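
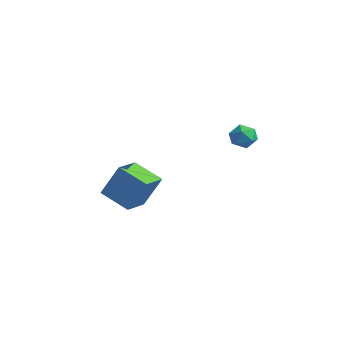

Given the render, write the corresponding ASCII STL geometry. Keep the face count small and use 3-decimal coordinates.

solid 
facet normal -0.744 0.397 0.537
outer loop
vertex 2.452 1.99 4.0
vertex 2.905 1.983 4.633
vertex 2.899 2.605 4.165
endloop
endfacet
facet normal -0.782 0.607 -0.144
outer loop
vertex 2.452 1.99 4.0
vertex 2.899 2.605 4.165
vertex 2.839 2.354 3.431
endloop
endfacet
facet normal -0.834 0.023 -0.552
outer loop
vertex 2.452 1.99 4.0
vertex 2.839 2.354 3.431
vertex 2.808 1.576 3.445
endloop
endfacet
facet normal -0.828 -0.548 -0.122
outer loop
vertex 2.452 1.99 4.0
vertex 2.808 1.576 3.445
vertex 2.85 1.347 4.188
endloop
endfacet
facet normal -0.773 -0.318 0.550
outer loop
vertex 2.452 1.99 4.0
vertex 2.85 1.347 4.188
vertex 2.905 1.983 4.633
endloop
endfacet
facet normal -0.172 0.936 -0.306
outer loop
vertex 2.839 2.354 3.431
vertex 2.899 2.605 4.165
vertex 3.53 2.573 3.712
endloop
endfacet
facet normal -0.111 0.597 0.795
outer loop
vertex 2.899 2.605 4.165
vertex 2.905 1.983 4.633
vertex 3.572 2.344 4.455
endloop
endfacet
facet normal -0.155 -0.557 0.816
outer loop
vertex 2.905 1.983 4.633
vertex 2.85 1.347 4.188
vertex 3.541 1.566 4.469
endloop
endfacet
facet normal -0.243 -0.931 -0.273
outer loop
vertex 2.85 1.347 4.188
vertex 2.808 1.576 3.445
vertex 3.481 1.315 3.735
endloop
endfacet
facet normal -0.254 -0.007 -0.967
outer loop
vertex 2.808 1.576 3.445
vertex 2.839 2.354 3.431
vertex 3.475 1.937 3.267
endloop
endfacet
facet normal 0.828 0.548 0.122
outer loop
vertex 3.928 1.93 3.9
vertex 3.53 2.573 3.712
vertex 3.572 2.344 4.455
endloop
endfacet
facet normal 0.834 -0.023 0.552
outer loop
vertex 3.928 1.93 3.9
vertex 3.572 2.344 4.455
vertex 3.541 1.566 4.469
endloop
endfacet
facet normal 0.782 -0.607 0.144
outer loop
vertex 3.928 1.93 3.9
vertex 3.541 1.566 4.469
vertex 3.481 1.315 3.735
endloop
endfacet
facet normal 0.744 -0.397 -0.537
outer loop
vertex 3.928 1.93 3.9
vertex 3.481 1.315 3.735
vertex 3.475 1.937 3.267
endloop
endfacet
facet normal 0.773 0.318 -0.550
outer loop
vertex 3.928 1.93 3.9
vertex 3.475 1.937 3.267
vertex 3.53 2.573 3.712
endloop
endfacet
facet normal 0.243 0.931 0.273
outer loop
vertex 3.572 2.344 4.455
vertex 3.53 2.573 3.712
vertex 2.899 2.605 4.165
endloop
endfacet
facet normal 0.254 0.007 0.967
outer loop
vertex 3.541 1.566 4.469
vertex 3.572 2.344 4.455
vertex 2.905 1.983 4.633
endloop
endfacet
facet normal 0.172 -0.936 0.306
outer loop
vertex 3.481 1.315 3.735
vertex 3.541 1.566 4.469
vertex 2.85 1.347 4.188
endloop
endfacet
facet normal 0.111 -0.597 -0.795
outer loop
vertex 3.475 1.937 3.267
vertex 3.481 1.315 3.735
vertex 2.808 1.576 3.445
endloop
endfacet
facet normal 0.155 0.557 -0.816
outer loop
vertex 3.53 2.573 3.712
vertex 3.475 1.937 3.267
vertex 2.839 2.354 3.431
endloop
endfacet
facet normal -0.865 -0.286 0.413
outer loop
vertex -2.959 -0.87 0.452
vertex -3.586 0.593 0.152
vertex -3.619 -1.53 -1.384
endloop
endfacet
facet normal 0.387 -0.903 0.186
outer loop
vertex -2.054 -1.013 -2.132
vertex -2.959 -0.87 0.452
vertex -3.619 -1.53 -1.384
endloop
endfacet
facet normal -0.865 -0.286 0.413
outer loop
vertex -3.619 -1.53 -1.384
vertex -3.586 0.593 0.152
vertex -4.246 -0.067 -1.684
endloop
endfacet
facet normal -0.320 -0.320 -0.892
outer loop
vertex -4.246 -0.067 -1.684
vertex -2.054 -1.013 -2.132
vertex -3.619 -1.53 -1.384
endloop
endfacet
facet normal 0.320 0.320 0.892
outer loop
vertex -2.959 -0.87 0.452
vertex -2.021 1.11 -0.596
vertex -3.586 0.593 0.152
endloop
endfacet
facet normal 0.387 -0.903 0.186
outer loop
vertex -1.394 -0.353 -0.296
vertex -2.959 -0.87 0.452
vertex -2.054 -1.013 -2.132
endloop
endfacet
facet normal 0.320 0.320 0.892
outer loop
vertex -1.394 -0.353 -0.296
vertex -2.021 1.11 -0.596
vertex -2.959 -0.87 0.452
endloop
endfacet
facet normal -0.387 0.903 -0.186
outer loop
vertex -3.586 0.593 0.152
vertex -2.021 1.11 -0.596
vertex -4.246 -0.067 -1.684
endloop
endfacet
facet normal -0.320 -0.320 -0.892
outer loop
vertex -2.681 0.45 -2.432
vertex -2.054 -1.013 -2.132
vertex -4.246 -0.067 -1.684
endloop
endfacet
facet normal -0.387 0.903 -0.186
outer loop
vertex -4.246 -0.067 -1.684
vertex -2.021 1.11 -0.596
vertex -2.681 0.45 -2.432
endloop
endfacet
facet normal 0.865 0.286 -0.413
outer loop
vertex -2.681 0.45 -2.432
vertex -1.394 -0.353 -0.296
vertex -2.054 -1.013 -2.132
endloop
endfacet
facet normal 0.865 0.286 -0.413
outer loop
vertex -2.021 1.11 -0.596
vertex -1.394 -0.353 -0.296
vertex -2.681 0.45 -2.432
endloop
endfacet

endsolid


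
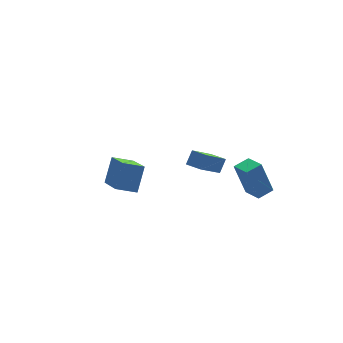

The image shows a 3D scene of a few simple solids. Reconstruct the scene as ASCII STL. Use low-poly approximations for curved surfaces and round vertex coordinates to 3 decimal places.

solid 
facet normal -0.947 -0.266 -0.181
outer loop
vertex 2.578 -3.354 -0.677
vertex 2.342 -2.275 -1.032
vertex 3.047 -3.829 -2.435
endloop
endfacet
facet normal 0.202 -0.931 0.305
outer loop
vertex 3.918 -3.585 -2.268
vertex 2.578 -3.354 -0.677
vertex 3.047 -3.829 -2.435
endloop
endfacet
facet normal -0.947 -0.266 -0.181
outer loop
vertex 3.047 -3.829 -2.435
vertex 2.342 -2.275 -1.032
vertex 2.811 -2.75 -2.789
endloop
endfacet
facet normal 0.250 -0.252 -0.935
outer loop
vertex 2.811 -2.75 -2.789
vertex 3.918 -3.585 -2.268
vertex 3.047 -3.829 -2.435
endloop
endfacet
facet normal -0.250 0.253 0.935
outer loop
vertex 2.578 -3.354 -0.677
vertex 3.213 -2.031 -0.865
vertex 2.342 -2.275 -1.032
endloop
endfacet
facet normal 0.202 -0.930 0.306
outer loop
vertex 3.449 -3.11 -0.511
vertex 2.578 -3.354 -0.677
vertex 3.918 -3.585 -2.268
endloop
endfacet
facet normal -0.249 0.252 0.935
outer loop
vertex 3.449 -3.11 -0.511
vertex 3.213 -2.031 -0.865
vertex 2.578 -3.354 -0.677
endloop
endfacet
facet normal -0.202 0.930 -0.306
outer loop
vertex 2.342 -2.275 -1.032
vertex 3.213 -2.031 -0.865
vertex 2.811 -2.75 -2.789
endloop
endfacet
facet normal 0.249 -0.253 -0.935
outer loop
vertex 3.682 -2.506 -2.623
vertex 3.918 -3.585 -2.268
vertex 2.811 -2.75 -2.789
endloop
endfacet
facet normal -0.202 0.930 -0.305
outer loop
vertex 2.811 -2.75 -2.789
vertex 3.213 -2.031 -0.865
vertex 3.682 -2.506 -2.623
endloop
endfacet
facet normal 0.947 0.267 0.181
outer loop
vertex 3.682 -2.506 -2.623
vertex 3.449 -3.11 -0.511
vertex 3.918 -3.585 -2.268
endloop
endfacet
facet normal 0.947 0.266 0.181
outer loop
vertex 3.213 -2.031 -0.865
vertex 3.449 -3.11 -0.511
vertex 3.682 -2.506 -2.623
endloop
endfacet
facet normal -0.913 0.225 0.339
outer loop
vertex -3.719 -3.392 2.025
vertex -3.675 -1.599 0.952
vertex -4.321 -4.075 0.858
endloop
endfacet
facet normal -0.021 -0.858 0.513
outer loop
vertex -3.325 -4.321 0.488
vertex -3.719 -3.392 2.025
vertex -4.321 -4.075 0.858
endloop
endfacet
facet normal -0.913 0.225 0.339
outer loop
vertex -4.321 -4.075 0.858
vertex -3.675 -1.599 0.952
vertex -4.277 -2.282 -0.215
endloop
endfacet
facet normal -0.407 -0.462 -0.788
outer loop
vertex -4.277 -2.282 -0.215
vertex -3.325 -4.321 0.488
vertex -4.321 -4.075 0.858
endloop
endfacet
facet normal 0.407 0.462 0.788
outer loop
vertex -3.719 -3.392 2.025
vertex -2.679 -1.845 0.582
vertex -3.675 -1.599 0.952
endloop
endfacet
facet normal -0.021 -0.858 0.513
outer loop
vertex -2.723 -3.638 1.655
vertex -3.719 -3.392 2.025
vertex -3.325 -4.321 0.488
endloop
endfacet
facet normal 0.407 0.462 0.788
outer loop
vertex -2.723 -3.638 1.655
vertex -2.679 -1.845 0.582
vertex -3.719 -3.392 2.025
endloop
endfacet
facet normal 0.021 0.858 -0.513
outer loop
vertex -3.675 -1.599 0.952
vertex -2.679 -1.845 0.582
vertex -4.277 -2.282 -0.215
endloop
endfacet
facet normal -0.407 -0.462 -0.788
outer loop
vertex -3.281 -2.528 -0.585
vertex -3.325 -4.321 0.488
vertex -4.277 -2.282 -0.215
endloop
endfacet
facet normal 0.021 0.858 -0.513
outer loop
vertex -4.277 -2.282 -0.215
vertex -2.679 -1.845 0.582
vertex -3.281 -2.528 -0.585
endloop
endfacet
facet normal 0.913 -0.225 -0.339
outer loop
vertex -3.281 -2.528 -0.585
vertex -2.723 -3.638 1.655
vertex -3.325 -4.321 0.488
endloop
endfacet
facet normal 0.913 -0.225 -0.339
outer loop
vertex -2.679 -1.845 0.582
vertex -2.723 -3.638 1.655
vertex -3.281 -2.528 -0.585
endloop
endfacet
facet normal -0.517 -0.418 -0.747
outer loop
vertex 1.631 0.358 -3.274
vertex 1.116 1.118 -3.343
vertex 2.978 1.146 -4.649
endloop
endfacet
facet normal 0.559 -0.826 0.074
outer loop
vertex 3.444 1.522 -3.977
vertex 1.631 0.358 -3.274
vertex 2.978 1.146 -4.649
endloop
endfacet
facet normal -0.517 -0.418 -0.747
outer loop
vertex 2.978 1.146 -4.649
vertex 1.116 1.118 -3.343
vertex 2.463 1.906 -4.718
endloop
endfacet
facet normal 0.648 0.379 -0.661
outer loop
vertex 2.463 1.906 -4.718
vertex 3.444 1.522 -3.977
vertex 2.978 1.146 -4.649
endloop
endfacet
facet normal -0.648 -0.379 0.661
outer loop
vertex 1.631 0.358 -3.274
vertex 1.582 1.494 -2.671
vertex 1.116 1.118 -3.343
endloop
endfacet
facet normal 0.559 -0.826 0.074
outer loop
vertex 2.097 0.734 -2.602
vertex 1.631 0.358 -3.274
vertex 3.444 1.522 -3.977
endloop
endfacet
facet normal -0.648 -0.379 0.661
outer loop
vertex 2.097 0.734 -2.602
vertex 1.582 1.494 -2.671
vertex 1.631 0.358 -3.274
endloop
endfacet
facet normal -0.559 0.826 -0.074
outer loop
vertex 1.116 1.118 -3.343
vertex 1.582 1.494 -2.671
vertex 2.463 1.906 -4.718
endloop
endfacet
facet normal 0.648 0.379 -0.661
outer loop
vertex 2.929 2.282 -4.046
vertex 3.444 1.522 -3.977
vertex 2.463 1.906 -4.718
endloop
endfacet
facet normal -0.559 0.826 -0.074
outer loop
vertex 2.463 1.906 -4.718
vertex 1.582 1.494 -2.671
vertex 2.929 2.282 -4.046
endloop
endfacet
facet normal 0.517 0.418 0.747
outer loop
vertex 2.929 2.282 -4.046
vertex 2.097 0.734 -2.602
vertex 3.444 1.522 -3.977
endloop
endfacet
facet normal 0.517 0.418 0.747
outer loop
vertex 1.582 1.494 -2.671
vertex 2.097 0.734 -2.602
vertex 2.929 2.282 -4.046
endloop
endfacet

endsolid


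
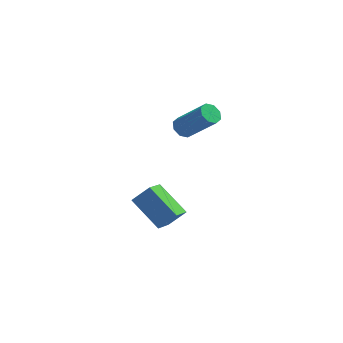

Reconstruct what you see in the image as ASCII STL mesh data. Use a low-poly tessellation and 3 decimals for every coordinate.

solid 
facet normal -0.653 0.248 -0.716
outer loop
vertex -1.696 -2.285 2.016
vertex -2.162 -2.343 2.421
vertex -1.791 -1.88 2.243
endloop
endfacet
facet normal 0.730 0.456 -0.508
outer loop
vertex -1.696 -2.285 2.016
vertex -1.791 -1.88 2.243
vertex -0.292 -2.819 3.554
endloop
endfacet
facet normal 0.730 0.455 -0.509
outer loop
vertex -0.292 -2.819 3.554
vertex -1.791 -1.88 2.243
vertex -0.387 -2.413 3.781
endloop
endfacet
facet normal 0.653 -0.247 0.716
outer loop
vertex -0.292 -2.819 3.554
vertex -0.387 -2.413 3.781
vertex -0.758 -2.877 3.959
endloop
endfacet
facet normal -0.653 0.248 -0.716
outer loop
vertex -1.791 -1.88 2.243
vertex -2.162 -2.343 2.421
vertex -2.103 -1.746 2.574
endloop
endfacet
facet normal 0.375 0.927 -0.021
outer loop
vertex -1.791 -1.88 2.243
vertex -2.103 -1.746 2.574
vertex -0.387 -2.413 3.781
endloop
endfacet
facet normal 0.375 0.927 -0.021
outer loop
vertex -0.387 -2.413 3.781
vertex -2.103 -1.746 2.574
vertex -0.699 -2.279 4.113
endloop
endfacet
facet normal 0.654 -0.249 0.715
outer loop
vertex -0.387 -2.413 3.781
vertex -0.699 -2.279 4.113
vertex -0.758 -2.877 3.959
endloop
endfacet
facet normal -0.653 0.248 -0.715
outer loop
vertex -2.103 -1.746 2.574
vertex -2.162 -2.343 2.421
vertex -2.45 -1.962 2.816
endloop
endfacet
facet normal -0.199 0.855 0.478
outer loop
vertex -2.103 -1.746 2.574
vertex -2.45 -1.962 2.816
vertex -0.699 -2.279 4.113
endloop
endfacet
facet normal -0.200 0.855 0.479
outer loop
vertex -0.699 -2.279 4.113
vertex -2.45 -1.962 2.816
vertex -1.046 -2.495 4.354
endloop
endfacet
facet normal 0.652 -0.249 0.716
outer loop
vertex -0.699 -2.279 4.113
vertex -1.046 -2.495 4.354
vertex -0.758 -2.877 3.959
endloop
endfacet
facet normal -0.653 0.248 -0.716
outer loop
vertex -2.45 -1.962 2.816
vertex -2.162 -2.343 2.421
vertex -2.628 -2.401 2.826
endloop
endfacet
facet normal -0.658 0.283 0.698
outer loop
vertex -2.45 -1.962 2.816
vertex -2.628 -2.401 2.826
vertex -1.046 -2.495 4.354
endloop
endfacet
facet normal -0.658 0.282 0.698
outer loop
vertex -1.046 -2.495 4.354
vertex -2.628 -2.401 2.826
vertex -1.224 -2.935 4.364
endloop
endfacet
facet normal 0.653 -0.248 0.716
outer loop
vertex -1.046 -2.495 4.354
vertex -1.224 -2.935 4.364
vertex -0.758 -2.877 3.959
endloop
endfacet
facet normal -0.653 0.247 -0.716
outer loop
vertex -2.628 -2.401 2.826
vertex -2.162 -2.343 2.421
vertex -2.533 -2.807 2.599
endloop
endfacet
facet normal -0.731 -0.455 0.509
outer loop
vertex -2.628 -2.401 2.826
vertex -2.533 -2.807 2.599
vertex -1.224 -2.935 4.364
endloop
endfacet
facet normal -0.730 -0.456 0.508
outer loop
vertex -1.224 -2.935 4.364
vertex -2.533 -2.807 2.599
vertex -1.129 -3.34 4.137
endloop
endfacet
facet normal 0.653 -0.248 0.716
outer loop
vertex -1.224 -2.935 4.364
vertex -1.129 -3.34 4.137
vertex -0.758 -2.877 3.959
endloop
endfacet
facet normal -0.654 0.249 -0.715
outer loop
vertex -2.533 -2.807 2.599
vertex -2.162 -2.343 2.421
vertex -2.221 -2.941 2.267
endloop
endfacet
facet normal -0.375 -0.927 0.021
outer loop
vertex -2.533 -2.807 2.599
vertex -2.221 -2.941 2.267
vertex -1.129 -3.34 4.137
endloop
endfacet
facet normal -0.375 -0.927 0.021
outer loop
vertex -1.129 -3.34 4.137
vertex -2.221 -2.941 2.267
vertex -0.817 -3.474 3.806
endloop
endfacet
facet normal 0.653 -0.248 0.716
outer loop
vertex -1.129 -3.34 4.137
vertex -0.817 -3.474 3.806
vertex -0.758 -2.877 3.959
endloop
endfacet
facet normal -0.652 0.249 -0.716
outer loop
vertex -2.221 -2.941 2.267
vertex -2.162 -2.343 2.421
vertex -1.874 -2.725 2.026
endloop
endfacet
facet normal 0.200 -0.855 -0.478
outer loop
vertex -2.221 -2.941 2.267
vertex -1.874 -2.725 2.026
vertex -0.817 -3.474 3.806
endloop
endfacet
facet normal 0.199 -0.855 -0.478
outer loop
vertex -0.817 -3.474 3.806
vertex -1.874 -2.725 2.026
vertex -0.47 -3.258 3.564
endloop
endfacet
facet normal 0.653 -0.248 0.715
outer loop
vertex -0.817 -3.474 3.806
vertex -0.47 -3.258 3.564
vertex -0.758 -2.877 3.959
endloop
endfacet
facet normal -0.653 0.248 -0.716
outer loop
vertex -1.874 -2.725 2.026
vertex -2.162 -2.343 2.421
vertex -1.696 -2.285 2.016
endloop
endfacet
facet normal 0.658 -0.282 -0.698
outer loop
vertex -1.874 -2.725 2.026
vertex -1.696 -2.285 2.016
vertex -0.47 -3.258 3.564
endloop
endfacet
facet normal 0.658 -0.283 -0.698
outer loop
vertex -0.47 -3.258 3.564
vertex -1.696 -2.285 2.016
vertex -0.292 -2.819 3.554
endloop
endfacet
facet normal 0.653 -0.248 0.716
outer loop
vertex -0.47 -3.258 3.564
vertex -0.292 -2.819 3.554
vertex -0.758 -2.877 3.959
endloop
endfacet
facet normal -0.697 -0.233 -0.678
outer loop
vertex -2.929 -5.203 -2.821
vertex -4.358 -4.223 -1.689
vertex -2.631 -3.895 -3.578
endloop
endfacet
facet normal 0.691 -0.474 -0.546
outer loop
vertex -1.802 -3.617 -2.771
vertex -2.929 -5.203 -2.821
vertex -2.631 -3.895 -3.578
endloop
endfacet
facet normal -0.697 -0.233 -0.678
outer loop
vertex -2.631 -3.895 -3.578
vertex -4.358 -4.223 -1.689
vertex -4.06 -2.915 -2.446
endloop
endfacet
facet normal 0.193 0.849 -0.491
outer loop
vertex -4.06 -2.915 -2.446
vertex -1.802 -3.617 -2.771
vertex -2.631 -3.895 -3.578
endloop
endfacet
facet normal -0.193 -0.849 0.491
outer loop
vertex -2.929 -5.203 -2.821
vertex -3.529 -3.945 -0.882
vertex -4.358 -4.223 -1.689
endloop
endfacet
facet normal 0.691 -0.474 -0.546
outer loop
vertex -2.1 -4.925 -2.014
vertex -2.929 -5.203 -2.821
vertex -1.802 -3.617 -2.771
endloop
endfacet
facet normal -0.193 -0.849 0.491
outer loop
vertex -2.1 -4.925 -2.014
vertex -3.529 -3.945 -0.882
vertex -2.929 -5.203 -2.821
endloop
endfacet
facet normal -0.691 0.474 0.546
outer loop
vertex -4.358 -4.223 -1.689
vertex -3.529 -3.945 -0.882
vertex -4.06 -2.915 -2.446
endloop
endfacet
facet normal 0.193 0.849 -0.491
outer loop
vertex -3.231 -2.637 -1.639
vertex -1.802 -3.617 -2.771
vertex -4.06 -2.915 -2.446
endloop
endfacet
facet normal -0.691 0.474 0.546
outer loop
vertex -4.06 -2.915 -2.446
vertex -3.529 -3.945 -0.882
vertex -3.231 -2.637 -1.639
endloop
endfacet
facet normal 0.697 0.233 0.678
outer loop
vertex -3.231 -2.637 -1.639
vertex -2.1 -4.925 -2.014
vertex -1.802 -3.617 -2.771
endloop
endfacet
facet normal 0.697 0.233 0.678
outer loop
vertex -3.529 -3.945 -0.882
vertex -2.1 -4.925 -2.014
vertex -3.231 -2.637 -1.639
endloop
endfacet

endsolid


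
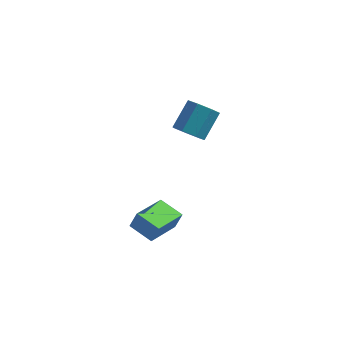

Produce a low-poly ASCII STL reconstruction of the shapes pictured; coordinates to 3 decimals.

solid 
facet normal -0.307 -0.685 -0.661
outer loop
vertex 1.632 1.979 2.466
vertex 0.719 2.199 2.662
vertex 1.297 2.581 1.998
endloop
endfacet
facet normal 0.862 0.093 -0.497
outer loop
vertex 1.632 1.979 2.466
vertex 1.297 2.581 1.998
vertex 2.215 3.281 3.721
endloop
endfacet
facet normal 0.862 0.094 -0.498
outer loop
vertex 2.215 3.281 3.721
vertex 1.297 2.581 1.998
vertex 1.879 3.883 3.253
endloop
endfacet
facet normal 0.307 0.685 0.661
outer loop
vertex 2.215 3.281 3.721
vertex 1.879 3.883 3.253
vertex 1.301 3.501 3.918
endloop
endfacet
facet normal -0.306 -0.685 -0.661
outer loop
vertex 1.297 2.581 1.998
vertex 0.719 2.199 2.662
vertex 0.526 2.895 2.03
endloop
endfacet
facet normal 0.223 0.623 -0.750
outer loop
vertex 1.297 2.581 1.998
vertex 0.526 2.895 2.03
vertex 1.879 3.883 3.253
endloop
endfacet
facet normal 0.223 0.623 -0.750
outer loop
vertex 1.879 3.883 3.253
vertex 0.526 2.895 2.03
vertex 1.108 4.197 3.285
endloop
endfacet
facet normal 0.307 0.686 0.660
outer loop
vertex 1.879 3.883 3.253
vertex 1.108 4.197 3.285
vertex 1.301 3.501 3.918
endloop
endfacet
facet normal -0.306 -0.685 -0.661
outer loop
vertex 0.526 2.895 2.03
vertex 0.719 2.199 2.662
vertex -0.1 2.685 2.538
endloop
endfacet
facet normal -0.584 0.683 -0.438
outer loop
vertex 0.526 2.895 2.03
vertex -0.1 2.685 2.538
vertex 1.108 4.197 3.285
endloop
endfacet
facet normal -0.585 0.683 -0.437
outer loop
vertex 1.108 4.197 3.285
vertex -0.1 2.685 2.538
vertex 0.483 3.987 3.794
endloop
endfacet
facet normal 0.307 0.686 0.660
outer loop
vertex 1.108 4.197 3.285
vertex 0.483 3.987 3.794
vertex 1.301 3.501 3.918
endloop
endfacet
facet normal -0.307 -0.685 -0.660
outer loop
vertex -0.1 2.685 2.538
vertex 0.719 2.199 2.662
vertex -0.109 2.109 3.14
endloop
endfacet
facet normal -0.952 0.229 0.205
outer loop
vertex -0.1 2.685 2.538
vertex -0.109 2.109 3.14
vertex 0.483 3.987 3.794
endloop
endfacet
facet normal -0.952 0.229 0.205
outer loop
vertex 0.483 3.987 3.794
vertex -0.109 2.109 3.14
vertex 0.474 3.411 4.395
endloop
endfacet
facet normal 0.307 0.685 0.661
outer loop
vertex 0.483 3.987 3.794
vertex 0.474 3.411 4.395
vertex 1.301 3.501 3.918
endloop
endfacet
facet normal -0.307 -0.685 -0.660
outer loop
vertex -0.109 2.109 3.14
vertex 0.719 2.199 2.662
vertex 0.505 1.601 3.382
endloop
endfacet
facet normal -0.602 -0.398 0.692
outer loop
vertex -0.109 2.109 3.14
vertex 0.505 1.601 3.382
vertex 0.474 3.411 4.395
endloop
endfacet
facet normal -0.602 -0.398 0.692
outer loop
vertex 0.474 3.411 4.395
vertex 0.505 1.601 3.382
vertex 1.088 2.903 4.637
endloop
endfacet
facet normal 0.307 0.685 0.661
outer loop
vertex 0.474 3.411 4.395
vertex 1.088 2.903 4.637
vertex 1.301 3.501 3.918
endloop
endfacet
facet normal -0.307 -0.685 -0.660
outer loop
vertex 0.505 1.601 3.382
vertex 0.719 2.199 2.662
vertex 1.28 1.543 3.082
endloop
endfacet
facet normal 0.201 -0.725 0.659
outer loop
vertex 0.505 1.601 3.382
vertex 1.28 1.543 3.082
vertex 1.088 2.903 4.637
endloop
endfacet
facet normal 0.201 -0.725 0.659
outer loop
vertex 1.088 2.903 4.637
vertex 1.28 1.543 3.082
vertex 1.863 2.845 4.337
endloop
endfacet
facet normal 0.307 0.685 0.661
outer loop
vertex 1.088 2.903 4.637
vertex 1.863 2.845 4.337
vertex 1.301 3.501 3.918
endloop
endfacet
facet normal -0.307 -0.685 -0.660
outer loop
vertex 1.28 1.543 3.082
vertex 0.719 2.199 2.662
vertex 1.632 1.979 2.466
endloop
endfacet
facet normal 0.853 -0.506 0.129
outer loop
vertex 1.28 1.543 3.082
vertex 1.632 1.979 2.466
vertex 1.863 2.845 4.337
endloop
endfacet
facet normal 0.853 -0.506 0.129
outer loop
vertex 1.863 2.845 4.337
vertex 1.632 1.979 2.466
vertex 2.215 3.281 3.721
endloop
endfacet
facet normal 0.307 0.685 0.660
outer loop
vertex 1.863 2.845 4.337
vertex 2.215 3.281 3.721
vertex 1.301 3.501 3.918
endloop
endfacet
facet normal -0.855 0.448 0.262
outer loop
vertex -0.803 -3.765 1.128
vertex 0.045 -1.839 0.6
vertex -1.169 -3.878 0.129
endloop
endfacet
facet normal -0.391 -0.888 0.244
outer loop
vertex 0.095 -4.541 -0.26
vertex -0.803 -3.765 1.128
vertex -1.169 -3.878 0.129
endloop
endfacet
facet normal -0.854 0.448 0.264
outer loop
vertex -1.169 -3.878 0.129
vertex 0.045 -1.839 0.6
vertex -0.322 -1.951 -0.399
endloop
endfacet
facet normal -0.343 -0.105 -0.934
outer loop
vertex -0.322 -1.951 -0.399
vertex 0.095 -4.541 -0.26
vertex -1.169 -3.878 0.129
endloop
endfacet
facet normal 0.342 0.105 0.934
outer loop
vertex -0.803 -3.765 1.128
vertex 1.309 -2.502 0.211
vertex 0.045 -1.839 0.6
endloop
endfacet
facet normal -0.391 -0.888 0.243
outer loop
vertex 0.462 -4.429 0.739
vertex -0.803 -3.765 1.128
vertex 0.095 -4.541 -0.26
endloop
endfacet
facet normal 0.342 0.105 0.934
outer loop
vertex 0.462 -4.429 0.739
vertex 1.309 -2.502 0.211
vertex -0.803 -3.765 1.128
endloop
endfacet
facet normal 0.391 0.888 -0.243
outer loop
vertex 0.045 -1.839 0.6
vertex 1.309 -2.502 0.211
vertex -0.322 -1.951 -0.399
endloop
endfacet
facet normal -0.342 -0.105 -0.934
outer loop
vertex 0.943 -2.615 -0.788
vertex 0.095 -4.541 -0.26
vertex -0.322 -1.951 -0.399
endloop
endfacet
facet normal 0.391 0.888 -0.244
outer loop
vertex -0.322 -1.951 -0.399
vertex 1.309 -2.502 0.211
vertex 0.943 -2.615 -0.788
endloop
endfacet
facet normal 0.854 -0.448 -0.264
outer loop
vertex 0.943 -2.615 -0.788
vertex 0.462 -4.429 0.739
vertex 0.095 -4.541 -0.26
endloop
endfacet
facet normal 0.855 -0.448 -0.263
outer loop
vertex 1.309 -2.502 0.211
vertex 0.462 -4.429 0.739
vertex 0.943 -2.615 -0.788
endloop
endfacet

endsolid


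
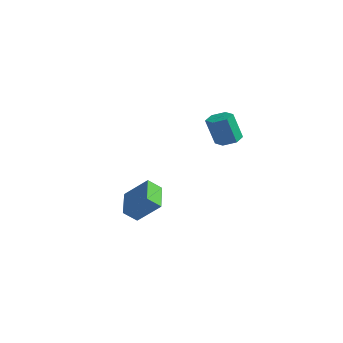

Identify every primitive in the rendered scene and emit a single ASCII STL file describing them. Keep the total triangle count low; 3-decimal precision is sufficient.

solid 
facet normal -0.647 0.664 0.375
outer loop
vertex -3.809 3.167 -3.513
vertex -2.608 3.68 -2.348
vertex -3.484 3.841 -4.145
endloop
endfacet
facet normal -0.686 -0.293 -0.666
outer loop
vertex -2.332 2.66 -4.812
vertex -3.809 3.167 -3.513
vertex -3.484 3.841 -4.145
endloop
endfacet
facet normal -0.648 0.663 0.375
outer loop
vertex -3.484 3.841 -4.145
vertex -2.608 3.68 -2.348
vertex -2.283 4.355 -2.98
endloop
endfacet
facet normal 0.332 0.688 -0.645
outer loop
vertex -2.283 4.355 -2.98
vertex -2.332 2.66 -4.812
vertex -3.484 3.841 -4.145
endloop
endfacet
facet normal -0.332 -0.688 0.645
outer loop
vertex -3.809 3.167 -3.513
vertex -1.456 2.499 -3.015
vertex -2.608 3.68 -2.348
endloop
endfacet
facet normal -0.686 -0.293 -0.666
outer loop
vertex -2.657 1.985 -4.18
vertex -3.809 3.167 -3.513
vertex -2.332 2.66 -4.812
endloop
endfacet
facet normal -0.332 -0.688 0.646
outer loop
vertex -2.657 1.985 -4.18
vertex -1.456 2.499 -3.015
vertex -3.809 3.167 -3.513
endloop
endfacet
facet normal 0.686 0.293 0.666
outer loop
vertex -2.608 3.68 -2.348
vertex -1.456 2.499 -3.015
vertex -2.283 4.355 -2.98
endloop
endfacet
facet normal 0.332 0.688 -0.645
outer loop
vertex -1.131 3.173 -3.647
vertex -2.332 2.66 -4.812
vertex -2.283 4.355 -2.98
endloop
endfacet
facet normal 0.686 0.293 0.666
outer loop
vertex -2.283 4.355 -2.98
vertex -1.456 2.499 -3.015
vertex -1.131 3.173 -3.647
endloop
endfacet
facet normal 0.647 -0.663 -0.375
outer loop
vertex -1.131 3.173 -3.647
vertex -2.657 1.985 -4.18
vertex -2.332 2.66 -4.812
endloop
endfacet
facet normal 0.647 -0.664 -0.375
outer loop
vertex -1.456 2.499 -3.015
vertex -2.657 1.985 -4.18
vertex -1.131 3.173 -3.647
endloop
endfacet
facet normal 0.146 0.275 -0.950
outer loop
vertex 3.513 3.655 1.748
vertex 2.838 3.831 1.695
vertex 3.309 4.305 1.905
endloop
endfacet
facet normal 0.945 0.244 0.217
outer loop
vertex 3.513 3.655 1.748
vertex 3.309 4.305 1.905
vertex 3.277 3.212 3.278
endloop
endfacet
facet normal 0.945 0.245 0.217
outer loop
vertex 3.277 3.212 3.278
vertex 3.309 4.305 1.905
vertex 3.072 3.863 3.435
endloop
endfacet
facet normal -0.147 -0.275 0.950
outer loop
vertex 3.277 3.212 3.278
vertex 3.072 3.863 3.435
vertex 2.602 3.389 3.225
endloop
endfacet
facet normal 0.147 0.275 -0.950
outer loop
vertex 3.309 4.305 1.905
vertex 2.838 3.831 1.695
vertex 2.633 4.482 1.852
endloop
endfacet
facet normal 0.219 0.928 0.302
outer loop
vertex 3.309 4.305 1.905
vertex 2.633 4.482 1.852
vertex 3.072 3.863 3.435
endloop
endfacet
facet normal 0.218 0.928 0.302
outer loop
vertex 3.072 3.863 3.435
vertex 2.633 4.482 1.852
vertex 2.397 4.039 3.382
endloop
endfacet
facet normal -0.146 -0.276 0.950
outer loop
vertex 3.072 3.863 3.435
vertex 2.397 4.039 3.382
vertex 2.602 3.389 3.225
endloop
endfacet
facet normal 0.147 0.275 -0.950
outer loop
vertex 2.633 4.482 1.852
vertex 2.838 3.831 1.695
vertex 2.163 4.008 1.642
endloop
endfacet
facet normal -0.726 0.682 0.086
outer loop
vertex 2.633 4.482 1.852
vertex 2.163 4.008 1.642
vertex 2.397 4.039 3.382
endloop
endfacet
facet normal -0.726 0.682 0.086
outer loop
vertex 2.397 4.039 3.382
vertex 2.163 4.008 1.642
vertex 1.927 3.565 3.172
endloop
endfacet
facet normal -0.146 -0.276 0.950
outer loop
vertex 2.397 4.039 3.382
vertex 1.927 3.565 3.172
vertex 2.602 3.389 3.225
endloop
endfacet
facet normal 0.147 0.275 -0.950
outer loop
vertex 2.163 4.008 1.642
vertex 2.838 3.831 1.695
vertex 2.368 3.357 1.485
endloop
endfacet
facet normal -0.945 -0.245 -0.217
outer loop
vertex 2.163 4.008 1.642
vertex 2.368 3.357 1.485
vertex 1.927 3.565 3.172
endloop
endfacet
facet normal -0.945 -0.244 -0.217
outer loop
vertex 1.927 3.565 3.172
vertex 2.368 3.357 1.485
vertex 2.131 2.915 3.015
endloop
endfacet
facet normal -0.146 -0.275 0.950
outer loop
vertex 1.927 3.565 3.172
vertex 2.131 2.915 3.015
vertex 2.602 3.389 3.225
endloop
endfacet
facet normal 0.146 0.276 -0.950
outer loop
vertex 2.368 3.357 1.485
vertex 2.838 3.831 1.695
vertex 3.043 3.181 1.538
endloop
endfacet
facet normal -0.218 -0.928 -0.302
outer loop
vertex 2.368 3.357 1.485
vertex 3.043 3.181 1.538
vertex 2.131 2.915 3.015
endloop
endfacet
facet normal -0.219 -0.928 -0.302
outer loop
vertex 2.131 2.915 3.015
vertex 3.043 3.181 1.538
vertex 2.807 2.738 3.068
endloop
endfacet
facet normal -0.147 -0.275 0.950
outer loop
vertex 2.131 2.915 3.015
vertex 2.807 2.738 3.068
vertex 2.602 3.389 3.225
endloop
endfacet
facet normal 0.146 0.276 -0.950
outer loop
vertex 3.043 3.181 1.538
vertex 2.838 3.831 1.695
vertex 3.513 3.655 1.748
endloop
endfacet
facet normal 0.726 -0.682 -0.086
outer loop
vertex 3.043 3.181 1.538
vertex 3.513 3.655 1.748
vertex 2.807 2.738 3.068
endloop
endfacet
facet normal 0.726 -0.682 -0.086
outer loop
vertex 2.807 2.738 3.068
vertex 3.513 3.655 1.748
vertex 3.277 3.212 3.278
endloop
endfacet
facet normal -0.147 -0.275 0.950
outer loop
vertex 2.807 2.738 3.068
vertex 3.277 3.212 3.278
vertex 2.602 3.389 3.225
endloop
endfacet

endsolid


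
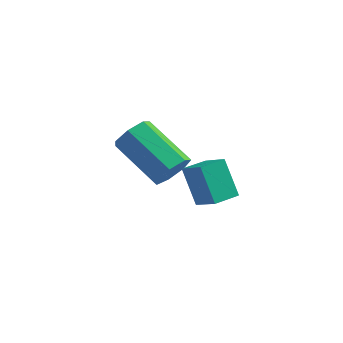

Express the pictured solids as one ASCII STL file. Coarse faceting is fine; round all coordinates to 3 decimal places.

solid 
facet normal 0.815 -0.318 -0.485
outer loop
vertex -0.381 0.686 1.096
vertex -0.781 0.665 0.438
vertex -0.376 1.248 0.736
endloop
endfacet
facet normal 0.580 0.436 0.688
outer loop
vertex -0.381 0.686 1.096
vertex -0.376 1.248 0.736
vertex -2.1 1.357 2.119
endloop
endfacet
facet normal 0.580 0.436 0.688
outer loop
vertex -2.1 1.357 2.119
vertex -0.376 1.248 0.736
vertex -2.095 1.919 1.759
endloop
endfacet
facet normal -0.815 0.318 0.484
outer loop
vertex -2.1 1.357 2.119
vertex -2.095 1.919 1.759
vertex -2.499 1.335 1.462
endloop
endfacet
facet normal 0.815 -0.318 -0.485
outer loop
vertex -0.376 1.248 0.736
vertex -0.781 0.665 0.438
vertex -0.676 1.371 0.151
endloop
endfacet
facet normal 0.367 0.930 0.007
outer loop
vertex -0.376 1.248 0.736
vertex -0.676 1.371 0.151
vertex -2.095 1.919 1.759
endloop
endfacet
facet normal 0.367 0.930 0.007
outer loop
vertex -2.095 1.919 1.759
vertex -0.676 1.371 0.151
vertex -2.395 2.042 1.174
endloop
endfacet
facet normal -0.815 0.317 0.485
outer loop
vertex -2.095 1.919 1.759
vertex -2.395 2.042 1.174
vertex -2.499 1.335 1.462
endloop
endfacet
facet normal 0.815 -0.318 -0.484
outer loop
vertex -0.676 1.371 0.151
vertex -0.781 0.665 0.438
vertex -1.054 0.962 -0.217
endloop
endfacet
facet normal -0.122 0.724 -0.679
outer loop
vertex -0.676 1.371 0.151
vertex -1.054 0.962 -0.217
vertex -2.395 2.042 1.174
endloop
endfacet
facet normal -0.122 0.724 -0.679
outer loop
vertex -2.395 2.042 1.174
vertex -1.054 0.962 -0.217
vertex -2.773 1.633 0.806
endloop
endfacet
facet normal -0.815 0.317 0.485
outer loop
vertex -2.395 2.042 1.174
vertex -2.773 1.633 0.806
vertex -2.499 1.335 1.462
endloop
endfacet
facet normal 0.815 -0.318 -0.484
outer loop
vertex -1.054 0.962 -0.217
vertex -0.781 0.665 0.438
vertex -1.227 0.329 -0.092
endloop
endfacet
facet normal -0.519 -0.027 -0.854
outer loop
vertex -1.054 0.962 -0.217
vertex -1.227 0.329 -0.092
vertex -2.773 1.633 0.806
endloop
endfacet
facet normal -0.520 -0.028 -0.854
outer loop
vertex -2.773 1.633 0.806
vertex -1.227 0.329 -0.092
vertex -2.946 1.0 0.932
endloop
endfacet
facet normal -0.814 0.319 0.485
outer loop
vertex -2.773 1.633 0.806
vertex -2.946 1.0 0.932
vertex -2.499 1.335 1.462
endloop
endfacet
facet normal 0.815 -0.317 -0.485
outer loop
vertex -1.227 0.329 -0.092
vertex -0.781 0.665 0.438
vertex -1.063 -0.052 0.433
endloop
endfacet
facet normal -0.526 -0.758 -0.386
outer loop
vertex -1.227 0.329 -0.092
vertex -1.063 -0.052 0.433
vertex -2.946 1.0 0.932
endloop
endfacet
facet normal -0.526 -0.758 -0.386
outer loop
vertex -2.946 1.0 0.932
vertex -1.063 -0.052 0.433
vertex -2.782 0.619 1.456
endloop
endfacet
facet normal -0.814 0.318 0.486
outer loop
vertex -2.946 1.0 0.932
vertex -2.782 0.619 1.456
vertex -2.499 1.335 1.462
endloop
endfacet
facet normal 0.815 -0.317 -0.485
outer loop
vertex -1.063 -0.052 0.433
vertex -0.781 0.665 0.438
vertex -0.687 0.107 0.961
endloop
endfacet
facet normal -0.136 -0.918 0.373
outer loop
vertex -1.063 -0.052 0.433
vertex -0.687 0.107 0.961
vertex -2.782 0.619 1.456
endloop
endfacet
facet normal -0.136 -0.918 0.373
outer loop
vertex -2.782 0.619 1.456
vertex -0.687 0.107 0.961
vertex -2.406 0.778 1.985
endloop
endfacet
facet normal -0.815 0.318 0.484
outer loop
vertex -2.782 0.619 1.456
vertex -2.406 0.778 1.985
vertex -2.499 1.335 1.462
endloop
endfacet
facet normal 0.815 -0.317 -0.485
outer loop
vertex -0.687 0.107 0.961
vertex -0.781 0.665 0.438
vertex -0.381 0.686 1.096
endloop
endfacet
facet normal 0.356 -0.387 0.851
outer loop
vertex -0.687 0.107 0.961
vertex -0.381 0.686 1.096
vertex -2.406 0.778 1.985
endloop
endfacet
facet normal 0.356 -0.385 0.851
outer loop
vertex -2.406 0.778 1.985
vertex -0.381 0.686 1.096
vertex -2.1 1.357 2.119
endloop
endfacet
facet normal -0.815 0.319 0.484
outer loop
vertex -2.406 0.778 1.985
vertex -2.1 1.357 2.119
vertex -2.499 1.335 1.462
endloop
endfacet
facet normal -0.728 0.414 -0.547
outer loop
vertex 0.483 -1.869 2.679
vertex 0.967 -1.076 2.636
vertex 1.122 -2.324 1.484
endloop
endfacet
facet normal -0.521 -0.852 0.046
outer loop
vertex 1.893 -2.764 2.064
vertex 0.483 -1.869 2.679
vertex 1.122 -2.324 1.484
endloop
endfacet
facet normal -0.727 0.415 -0.547
outer loop
vertex 1.122 -2.324 1.484
vertex 0.967 -1.076 2.636
vertex 1.607 -1.531 1.441
endloop
endfacet
facet normal 0.447 -0.319 -0.836
outer loop
vertex 1.607 -1.531 1.441
vertex 1.893 -2.764 2.064
vertex 1.122 -2.324 1.484
endloop
endfacet
facet normal -0.447 0.318 0.836
outer loop
vertex 0.483 -1.869 2.679
vertex 1.738 -1.516 3.216
vertex 0.967 -1.076 2.636
endloop
endfacet
facet normal -0.521 -0.852 0.045
outer loop
vertex 1.253 -2.309 3.259
vertex 0.483 -1.869 2.679
vertex 1.893 -2.764 2.064
endloop
endfacet
facet normal -0.447 0.319 0.836
outer loop
vertex 1.253 -2.309 3.259
vertex 1.738 -1.516 3.216
vertex 0.483 -1.869 2.679
endloop
endfacet
facet normal 0.521 0.852 -0.046
outer loop
vertex 0.967 -1.076 2.636
vertex 1.738 -1.516 3.216
vertex 1.607 -1.531 1.441
endloop
endfacet
facet normal 0.447 -0.318 -0.836
outer loop
vertex 2.377 -1.971 2.021
vertex 1.893 -2.764 2.064
vertex 1.607 -1.531 1.441
endloop
endfacet
facet normal 0.521 0.852 -0.046
outer loop
vertex 1.607 -1.531 1.441
vertex 1.738 -1.516 3.216
vertex 2.377 -1.971 2.021
endloop
endfacet
facet normal 0.727 -0.414 0.547
outer loop
vertex 2.377 -1.971 2.021
vertex 1.253 -2.309 3.259
vertex 1.893 -2.764 2.064
endloop
endfacet
facet normal 0.727 -0.415 0.547
outer loop
vertex 1.738 -1.516 3.216
vertex 1.253 -2.309 3.259
vertex 2.377 -1.971 2.021
endloop
endfacet

endsolid


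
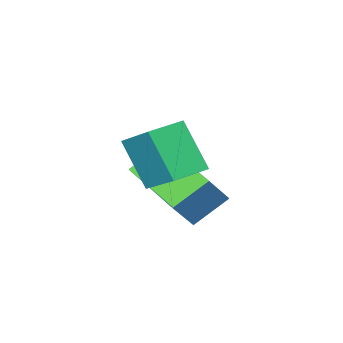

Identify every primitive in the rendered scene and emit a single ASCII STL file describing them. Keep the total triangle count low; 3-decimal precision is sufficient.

solid 
facet normal -0.994 0.058 0.089
outer loop
vertex 0.077 0.814 2.183
vertex 0.016 1.68 0.936
vertex -0.071 -0.424 1.331
endloop
endfacet
facet normal 0.041 -0.570 0.821
outer loop
vertex 0.904 -0.48 1.244
vertex 0.077 0.814 2.183
vertex -0.071 -0.424 1.331
endloop
endfacet
facet normal -0.994 0.058 0.089
outer loop
vertex -0.071 -0.424 1.331
vertex 0.016 1.68 0.936
vertex -0.132 0.443 0.084
endloop
endfacet
facet normal -0.097 -0.819 -0.565
outer loop
vertex -0.132 0.443 0.084
vertex 0.904 -0.48 1.244
vertex -0.071 -0.424 1.331
endloop
endfacet
facet normal 0.097 0.820 0.564
outer loop
vertex 0.077 0.814 2.183
vertex 0.991 1.624 0.849
vertex 0.016 1.68 0.936
endloop
endfacet
facet normal 0.040 -0.570 0.821
outer loop
vertex 1.052 0.757 2.096
vertex 0.077 0.814 2.183
vertex 0.904 -0.48 1.244
endloop
endfacet
facet normal 0.098 0.819 0.565
outer loop
vertex 1.052 0.757 2.096
vertex 0.991 1.624 0.849
vertex 0.077 0.814 2.183
endloop
endfacet
facet normal -0.040 0.570 -0.821
outer loop
vertex 0.016 1.68 0.936
vertex 0.991 1.624 0.849
vertex -0.132 0.443 0.084
endloop
endfacet
facet normal -0.098 -0.820 -0.564
outer loop
vertex 0.843 0.386 -0.003
vertex 0.904 -0.48 1.244
vertex -0.132 0.443 0.084
endloop
endfacet
facet normal -0.040 0.570 -0.821
outer loop
vertex -0.132 0.443 0.084
vertex 0.991 1.624 0.849
vertex 0.843 0.386 -0.003
endloop
endfacet
facet normal 0.994 -0.058 -0.089
outer loop
vertex 0.843 0.386 -0.003
vertex 1.052 0.757 2.096
vertex 0.904 -0.48 1.244
endloop
endfacet
facet normal 0.994 -0.058 -0.089
outer loop
vertex 0.991 1.624 0.849
vertex 1.052 0.757 2.096
vertex 0.843 0.386 -0.003
endloop
endfacet
facet normal -0.777 0.196 0.598
outer loop
vertex -0.931 -1.217 0.281
vertex -0.788 0.707 -0.164
vertex -1.688 -1.376 -0.65
endloop
endfacet
facet normal -0.072 -0.972 0.225
outer loop
vertex -0.772 -1.607 -1.356
vertex -0.931 -1.217 0.281
vertex -1.688 -1.376 -0.65
endloop
endfacet
facet normal -0.776 0.196 0.599
outer loop
vertex -1.688 -1.376 -0.65
vertex -0.788 0.707 -0.164
vertex -1.546 0.548 -1.094
endloop
endfacet
facet normal -0.626 -0.131 -0.769
outer loop
vertex -1.546 0.548 -1.094
vertex -0.772 -1.607 -1.356
vertex -1.688 -1.376 -0.65
endloop
endfacet
facet normal 0.626 0.131 0.769
outer loop
vertex -0.931 -1.217 0.281
vertex 0.128 0.476 -0.87
vertex -0.788 0.707 -0.164
endloop
endfacet
facet normal -0.072 -0.972 0.225
outer loop
vertex -0.014 -1.448 -0.426
vertex -0.931 -1.217 0.281
vertex -0.772 -1.607 -1.356
endloop
endfacet
facet normal 0.626 0.131 0.769
outer loop
vertex -0.014 -1.448 -0.426
vertex 0.128 0.476 -0.87
vertex -0.931 -1.217 0.281
endloop
endfacet
facet normal 0.072 0.972 -0.225
outer loop
vertex -0.788 0.707 -0.164
vertex 0.128 0.476 -0.87
vertex -1.546 0.548 -1.094
endloop
endfacet
facet normal -0.626 -0.131 -0.769
outer loop
vertex -0.629 0.317 -1.801
vertex -0.772 -1.607 -1.356
vertex -1.546 0.548 -1.094
endloop
endfacet
facet normal 0.072 0.972 -0.224
outer loop
vertex -1.546 0.548 -1.094
vertex 0.128 0.476 -0.87
vertex -0.629 0.317 -1.801
endloop
endfacet
facet normal 0.776 -0.196 -0.599
outer loop
vertex -0.629 0.317 -1.801
vertex -0.014 -1.448 -0.426
vertex -0.772 -1.607 -1.356
endloop
endfacet
facet normal 0.777 -0.195 -0.598
outer loop
vertex 0.128 0.476 -0.87
vertex -0.014 -1.448 -0.426
vertex -0.629 0.317 -1.801
endloop
endfacet

endsolid


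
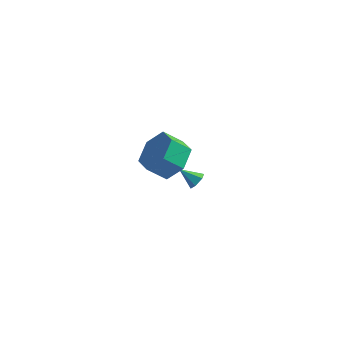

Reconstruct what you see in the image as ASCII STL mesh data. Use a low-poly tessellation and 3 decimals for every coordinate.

solid 
facet normal 0.702 0.254 -0.665
outer loop
vertex -2.552 -1.225 2.279
vertex -3.269 -1.362 1.47
vertex -3.167 -0.388 1.949
endloop
endfacet
facet normal 0.435 0.588 0.682
outer loop
vertex -2.552 -1.225 2.279
vertex -3.167 -0.388 1.949
vertex -3.373 -1.521 3.058
endloop
endfacet
facet normal 0.435 0.588 0.682
outer loop
vertex -3.373 -1.521 3.058
vertex -3.167 -0.388 1.949
vertex -3.988 -0.684 2.728
endloop
endfacet
facet normal -0.702 -0.253 0.666
outer loop
vertex -3.373 -1.521 3.058
vertex -3.988 -0.684 2.728
vertex -4.091 -1.658 2.25
endloop
endfacet
facet normal 0.702 0.254 -0.666
outer loop
vertex -3.167 -0.388 1.949
vertex -3.269 -1.362 1.47
vertex -3.885 -0.525 1.14
endloop
endfacet
facet normal -0.271 0.959 0.078
outer loop
vertex -3.167 -0.388 1.949
vertex -3.885 -0.525 1.14
vertex -3.988 -0.684 2.728
endloop
endfacet
facet normal -0.271 0.959 0.078
outer loop
vertex -3.988 -0.684 2.728
vertex -3.885 -0.525 1.14
vertex -4.706 -0.821 1.919
endloop
endfacet
facet normal -0.702 -0.253 0.666
outer loop
vertex -3.988 -0.684 2.728
vertex -4.706 -0.821 1.919
vertex -4.091 -1.658 2.25
endloop
endfacet
facet normal 0.701 0.254 -0.666
outer loop
vertex -3.885 -0.525 1.14
vertex -3.269 -1.362 1.47
vertex -3.987 -1.499 0.662
endloop
endfacet
facet normal -0.706 0.370 -0.604
outer loop
vertex -3.885 -0.525 1.14
vertex -3.987 -1.499 0.662
vertex -4.706 -0.821 1.919
endloop
endfacet
facet normal -0.706 0.370 -0.604
outer loop
vertex -4.706 -0.821 1.919
vertex -3.987 -1.499 0.662
vertex -4.808 -1.795 1.441
endloop
endfacet
facet normal -0.702 -0.253 0.665
outer loop
vertex -4.706 -0.821 1.919
vertex -4.808 -1.795 1.441
vertex -4.091 -1.658 2.25
endloop
endfacet
facet normal 0.702 0.253 -0.666
outer loop
vertex -3.987 -1.499 0.662
vertex -3.269 -1.362 1.47
vertex -3.372 -2.336 0.992
endloop
endfacet
facet normal -0.435 -0.588 -0.682
outer loop
vertex -3.987 -1.499 0.662
vertex -3.372 -2.336 0.992
vertex -4.808 -1.795 1.441
endloop
endfacet
facet normal -0.435 -0.588 -0.682
outer loop
vertex -4.808 -1.795 1.441
vertex -3.372 -2.336 0.992
vertex -4.193 -2.632 1.771
endloop
endfacet
facet normal -0.702 -0.254 0.665
outer loop
vertex -4.808 -1.795 1.441
vertex -4.193 -2.632 1.771
vertex -4.091 -1.658 2.25
endloop
endfacet
facet normal 0.702 0.253 -0.666
outer loop
vertex -3.372 -2.336 0.992
vertex -3.269 -1.362 1.47
vertex -2.654 -2.199 1.801
endloop
endfacet
facet normal 0.271 -0.959 -0.078
outer loop
vertex -3.372 -2.336 0.992
vertex -2.654 -2.199 1.801
vertex -4.193 -2.632 1.771
endloop
endfacet
facet normal 0.271 -0.959 -0.078
outer loop
vertex -4.193 -2.632 1.771
vertex -2.654 -2.199 1.801
vertex -3.475 -2.495 2.58
endloop
endfacet
facet normal -0.702 -0.254 0.666
outer loop
vertex -4.193 -2.632 1.771
vertex -3.475 -2.495 2.58
vertex -4.091 -1.658 2.25
endloop
endfacet
facet normal 0.702 0.253 -0.665
outer loop
vertex -2.654 -2.199 1.801
vertex -3.269 -1.362 1.47
vertex -2.552 -1.225 2.279
endloop
endfacet
facet normal 0.706 -0.370 0.604
outer loop
vertex -2.654 -2.199 1.801
vertex -2.552 -1.225 2.279
vertex -3.475 -2.495 2.58
endloop
endfacet
facet normal 0.706 -0.370 0.604
outer loop
vertex -3.475 -2.495 2.58
vertex -2.552 -1.225 2.279
vertex -3.373 -1.521 3.058
endloop
endfacet
facet normal -0.701 -0.254 0.666
outer loop
vertex -3.475 -2.495 2.58
vertex -3.373 -1.521 3.058
vertex -4.091 -1.658 2.25
endloop
endfacet
facet normal 0.824 -0.087 -0.559
outer loop
vertex -3.049 2.761 -3.703
vertex -3.316 2.892 -4.117
vertex -3.088 3.252 -3.837
endloop
endfacet
facet normal 0.212 0.273 0.938
outer loop
vertex -3.049 2.761 -3.703
vertex -3.088 3.252 -3.837
vertex -4.224 2.988 -3.503
endloop
endfacet
facet normal 0.824 -0.087 -0.559
outer loop
vertex -3.088 3.252 -3.837
vertex -3.316 2.892 -4.117
vertex -3.355 3.382 -4.251
endloop
endfacet
facet normal -0.109 0.926 0.361
outer loop
vertex -3.088 3.252 -3.837
vertex -3.355 3.382 -4.251
vertex -4.224 2.988 -3.503
endloop
endfacet
facet normal 0.825 -0.087 -0.558
outer loop
vertex -3.355 3.382 -4.251
vertex -3.316 2.892 -4.117
vertex -3.583 3.023 -4.532
endloop
endfacet
facet normal -0.628 0.686 -0.368
outer loop
vertex -3.355 3.382 -4.251
vertex -3.583 3.023 -4.532
vertex -4.224 2.988 -3.503
endloop
endfacet
facet normal 0.825 -0.087 -0.558
outer loop
vertex -3.583 3.023 -4.532
vertex -3.316 2.892 -4.117
vertex -3.544 2.532 -4.398
endloop
endfacet
facet normal -0.827 -0.208 -0.522
outer loop
vertex -3.583 3.023 -4.532
vertex -3.544 2.532 -4.398
vertex -4.224 2.988 -3.503
endloop
endfacet
facet normal 0.825 -0.087 -0.558
outer loop
vertex -3.544 2.532 -4.398
vertex -3.316 2.892 -4.117
vertex -3.277 2.401 -3.983
endloop
endfacet
facet normal -0.506 -0.861 0.054
outer loop
vertex -3.544 2.532 -4.398
vertex -3.277 2.401 -3.983
vertex -4.224 2.988 -3.503
endloop
endfacet
facet normal 0.824 -0.087 -0.559
outer loop
vertex -3.277 2.401 -3.983
vertex -3.316 2.892 -4.117
vertex -3.049 2.761 -3.703
endloop
endfacet
facet normal 0.014 -0.619 0.785
outer loop
vertex -3.277 2.401 -3.983
vertex -3.049 2.761 -3.703
vertex -4.224 2.988 -3.503
endloop
endfacet

endsolid


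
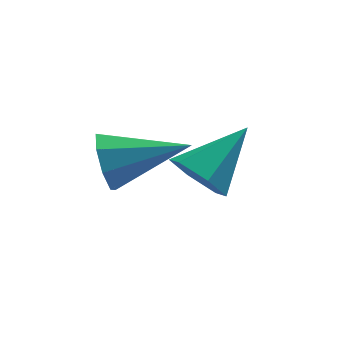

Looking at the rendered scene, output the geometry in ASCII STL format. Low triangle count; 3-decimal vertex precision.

solid 
facet normal -0.951 0.167 -0.261
outer loop
vertex -2.102 3.377 -0.555
vertex -2.352 3.041 0.139
vertex -2.155 3.791 -0.097
endloop
endfacet
facet normal 0.624 0.614 -0.483
outer loop
vertex -2.102 3.377 -0.555
vertex -2.155 3.791 -0.097
vertex -0.528 2.719 0.641
endloop
endfacet
facet normal -0.951 0.168 -0.261
outer loop
vertex -2.155 3.791 -0.097
vertex -2.352 3.041 0.139
vertex -2.323 3.766 0.499
endloop
endfacet
facet normal 0.486 0.857 0.173
outer loop
vertex -2.155 3.791 -0.097
vertex -2.323 3.766 0.499
vertex -0.528 2.719 0.641
endloop
endfacet
facet normal -0.950 0.168 -0.263
outer loop
vertex -2.323 3.766 0.499
vertex -2.352 3.041 0.139
vertex -2.509 3.317 0.884
endloop
endfacet
facet normal 0.266 0.562 0.783
outer loop
vertex -2.323 3.766 0.499
vertex -2.509 3.317 0.884
vertex -0.528 2.719 0.641
endloop
endfacet
facet normal -0.950 0.169 -0.263
outer loop
vertex -2.509 3.317 0.884
vertex -2.352 3.041 0.139
vertex -2.603 2.706 0.832
endloop
endfacet
facet normal 0.092 -0.098 0.991
outer loop
vertex -2.509 3.317 0.884
vertex -2.603 2.706 0.832
vertex -0.528 2.719 0.641
endloop
endfacet
facet normal -0.950 0.169 -0.263
outer loop
vertex -2.603 2.706 0.832
vertex -2.352 3.041 0.139
vertex -2.55 2.292 0.374
endloop
endfacet
facet normal 0.067 -0.736 0.673
outer loop
vertex -2.603 2.706 0.832
vertex -2.55 2.292 0.374
vertex -0.528 2.719 0.641
endloop
endfacet
facet normal -0.950 0.169 -0.262
outer loop
vertex -2.55 2.292 0.374
vertex -2.352 3.041 0.139
vertex -2.381 2.317 -0.222
endloop
endfacet
facet normal 0.204 -0.979 0.017
outer loop
vertex -2.55 2.292 0.374
vertex -2.381 2.317 -0.222
vertex -0.528 2.719 0.641
endloop
endfacet
facet normal -0.951 0.168 -0.261
outer loop
vertex -2.381 2.317 -0.222
vertex -2.352 3.041 0.139
vertex -2.196 2.766 -0.607
endloop
endfacet
facet normal 0.425 -0.684 -0.593
outer loop
vertex -2.381 2.317 -0.222
vertex -2.196 2.766 -0.607
vertex -0.528 2.719 0.641
endloop
endfacet
facet normal -0.951 0.168 -0.261
outer loop
vertex -2.196 2.766 -0.607
vertex -2.352 3.041 0.139
vertex -2.102 3.377 -0.555
endloop
endfacet
facet normal 0.598 -0.024 -0.801
outer loop
vertex -2.196 2.766 -0.607
vertex -2.102 3.377 -0.555
vertex -0.528 2.719 0.641
endloop
endfacet
facet normal -0.732 -0.404 -0.548
outer loop
vertex 0.213 3.551 -1.719
vertex -0.235 3.429 -1.031
vertex -0.31 4.139 -1.454
endloop
endfacet
facet normal 0.514 0.688 -0.512
outer loop
vertex 0.213 3.551 -1.719
vertex -0.31 4.139 -1.454
vertex 1.075 4.151 -0.049
endloop
endfacet
facet normal -0.732 -0.404 -0.548
outer loop
vertex -0.31 4.139 -1.454
vertex -0.235 3.429 -1.031
vertex -0.758 4.017 -0.766
endloop
endfacet
facet normal -0.112 0.988 0.102
outer loop
vertex -0.31 4.139 -1.454
vertex -0.758 4.017 -0.766
vertex 1.075 4.151 -0.049
endloop
endfacet
facet normal -0.732 -0.403 -0.549
outer loop
vertex -0.758 4.017 -0.766
vertex -0.235 3.429 -1.031
vertex -0.684 3.307 -0.343
endloop
endfacet
facet normal -0.353 0.451 0.819
outer loop
vertex -0.758 4.017 -0.766
vertex -0.684 3.307 -0.343
vertex 1.075 4.151 -0.049
endloop
endfacet
facet normal -0.732 -0.403 -0.549
outer loop
vertex -0.684 3.307 -0.343
vertex -0.235 3.429 -1.031
vertex -0.161 2.719 -0.608
endloop
endfacet
facet normal 0.032 -0.387 0.921
outer loop
vertex -0.684 3.307 -0.343
vertex -0.161 2.719 -0.608
vertex 1.075 4.151 -0.049
endloop
endfacet
facet normal -0.733 -0.403 -0.548
outer loop
vertex -0.161 2.719 -0.608
vertex -0.235 3.429 -1.031
vertex 0.287 2.841 -1.296
endloop
endfacet
facet normal 0.658 -0.688 0.307
outer loop
vertex -0.161 2.719 -0.608
vertex 0.287 2.841 -1.296
vertex 1.075 4.151 -0.049
endloop
endfacet
facet normal -0.733 -0.403 -0.548
outer loop
vertex 0.287 2.841 -1.296
vertex -0.235 3.429 -1.031
vertex 0.213 3.551 -1.719
endloop
endfacet
facet normal 0.899 -0.151 -0.410
outer loop
vertex 0.287 2.841 -1.296
vertex 0.213 3.551 -1.719
vertex 1.075 4.151 -0.049
endloop
endfacet

endsolid


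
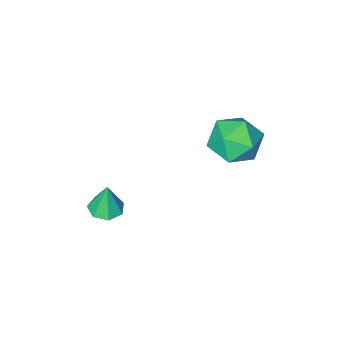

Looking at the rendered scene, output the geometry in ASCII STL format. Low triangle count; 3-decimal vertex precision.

solid 
facet normal -0.526 0.849 -0.046
outer loop
vertex -2.232 1.629 2.267
vertex -2.973 1.219 3.159
vertex -1.963 1.86 3.445
endloop
endfacet
facet normal 0.155 0.962 -0.224
outer loop
vertex -2.232 1.629 2.267
vertex -1.963 1.86 3.445
vertex -1.071 1.534 2.663
endloop
endfacet
facet normal 0.311 0.542 -0.781
outer loop
vertex -2.232 1.629 2.267
vertex -1.071 1.534 2.663
vertex -1.53 0.69 1.894
endloop
endfacet
facet normal -0.275 0.171 -0.946
outer loop
vertex -2.232 1.629 2.267
vertex -1.53 0.69 1.894
vertex -2.705 0.496 2.2
endloop
endfacet
facet normal -0.792 0.360 -0.493
outer loop
vertex -2.232 1.629 2.267
vertex -2.705 0.496 2.2
vertex -2.973 1.219 3.159
endloop
endfacet
facet normal 0.563 0.759 0.326
outer loop
vertex -1.071 1.534 2.663
vertex -1.963 1.86 3.445
vertex -1.095 1.064 3.8
endloop
endfacet
facet normal -0.540 0.577 0.613
outer loop
vertex -1.963 1.86 3.445
vertex -2.973 1.219 3.159
vertex -2.27 0.87 4.106
endloop
endfacet
facet normal -0.971 -0.215 -0.109
outer loop
vertex -2.973 1.219 3.159
vertex -2.705 0.496 2.2
vertex -2.729 0.026 3.337
endloop
endfacet
facet normal -0.133 -0.521 -0.843
outer loop
vertex -2.705 0.496 2.2
vertex -1.53 0.69 1.894
vertex -1.837 -0.3 2.555
endloop
endfacet
facet normal 0.814 0.081 -0.575
outer loop
vertex -1.53 0.69 1.894
vertex -1.071 1.534 2.663
vertex -0.827 0.341 2.841
endloop
endfacet
facet normal 0.275 -0.171 0.946
outer loop
vertex -1.568 -0.069 3.733
vertex -1.095 1.064 3.8
vertex -2.27 0.87 4.106
endloop
endfacet
facet normal -0.311 -0.542 0.781
outer loop
vertex -1.568 -0.069 3.733
vertex -2.27 0.87 4.106
vertex -2.729 0.026 3.337
endloop
endfacet
facet normal -0.155 -0.962 0.224
outer loop
vertex -1.568 -0.069 3.733
vertex -2.729 0.026 3.337
vertex -1.837 -0.3 2.555
endloop
endfacet
facet normal 0.526 -0.849 0.046
outer loop
vertex -1.568 -0.069 3.733
vertex -1.837 -0.3 2.555
vertex -0.827 0.341 2.841
endloop
endfacet
facet normal 0.792 -0.360 0.493
outer loop
vertex -1.568 -0.069 3.733
vertex -0.827 0.341 2.841
vertex -1.095 1.064 3.8
endloop
endfacet
facet normal 0.133 0.521 0.843
outer loop
vertex -2.27 0.87 4.106
vertex -1.095 1.064 3.8
vertex -1.963 1.86 3.445
endloop
endfacet
facet normal -0.814 -0.081 0.575
outer loop
vertex -2.729 0.026 3.337
vertex -2.27 0.87 4.106
vertex -2.973 1.219 3.159
endloop
endfacet
facet normal -0.563 -0.759 -0.326
outer loop
vertex -1.837 -0.3 2.555
vertex -2.729 0.026 3.337
vertex -2.705 0.496 2.2
endloop
endfacet
facet normal 0.540 -0.577 -0.613
outer loop
vertex -0.827 0.341 2.841
vertex -1.837 -0.3 2.555
vertex -1.53 0.69 1.894
endloop
endfacet
facet normal 0.971 0.215 0.109
outer loop
vertex -1.095 1.064 3.8
vertex -0.827 0.341 2.841
vertex -1.071 1.534 2.663
endloop
endfacet
facet normal 0.031 -0.051 -0.998
outer loop
vertex 3.654 -1.02 -0.602
vertex 2.923 -1.228 -0.614
vertex 3.217 -0.527 -0.641
endloop
endfacet
facet normal 0.666 0.623 0.412
outer loop
vertex 3.654 -1.02 -0.602
vertex 3.217 -0.527 -0.641
vertex 2.877 -1.152 0.854
endloop
endfacet
facet normal 0.030 -0.051 -0.998
outer loop
vertex 3.217 -0.527 -0.641
vertex 2.923 -1.228 -0.614
vertex 2.559 -0.562 -0.659
endloop
endfacet
facet normal -0.059 0.926 0.373
outer loop
vertex 3.217 -0.527 -0.641
vertex 2.559 -0.562 -0.659
vertex 2.877 -1.152 0.854
endloop
endfacet
facet normal 0.031 -0.050 -0.998
outer loop
vertex 2.559 -0.562 -0.659
vertex 2.923 -1.228 -0.614
vertex 2.175 -1.098 -0.644
endloop
endfacet
facet normal -0.750 0.548 0.371
outer loop
vertex 2.559 -0.562 -0.659
vertex 2.175 -1.098 -0.644
vertex 2.877 -1.152 0.854
endloop
endfacet
facet normal 0.031 -0.051 -0.998
outer loop
vertex 2.175 -1.098 -0.644
vertex 2.923 -1.228 -0.614
vertex 2.354 -1.732 -0.606
endloop
endfacet
facet normal -0.885 -0.226 0.407
outer loop
vertex 2.175 -1.098 -0.644
vertex 2.354 -1.732 -0.606
vertex 2.877 -1.152 0.854
endloop
endfacet
facet normal 0.032 -0.052 -0.998
outer loop
vertex 2.354 -1.732 -0.606
vertex 2.923 -1.228 -0.614
vertex 2.962 -1.986 -0.573
endloop
endfacet
facet normal -0.364 -0.813 0.454
outer loop
vertex 2.354 -1.732 -0.606
vertex 2.962 -1.986 -0.573
vertex 2.877 -1.152 0.854
endloop
endfacet
facet normal 0.030 -0.052 -0.998
outer loop
vertex 2.962 -1.986 -0.573
vertex 2.923 -1.228 -0.614
vertex 3.54 -1.669 -0.572
endloop
endfacet
facet normal 0.422 -0.771 0.476
outer loop
vertex 2.962 -1.986 -0.573
vertex 3.54 -1.669 -0.572
vertex 2.877 -1.152 0.854
endloop
endfacet
facet normal 0.031 -0.052 -0.998
outer loop
vertex 3.54 -1.669 -0.572
vertex 2.923 -1.228 -0.614
vertex 3.654 -1.02 -0.602
endloop
endfacet
facet normal 0.879 -0.133 0.457
outer loop
vertex 3.54 -1.669 -0.572
vertex 3.654 -1.02 -0.602
vertex 2.877 -1.152 0.854
endloop
endfacet

endsolid


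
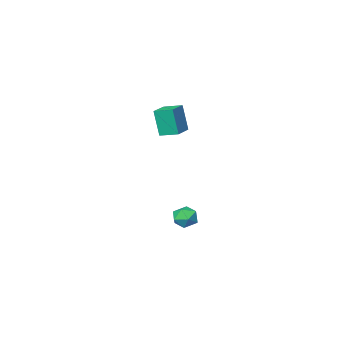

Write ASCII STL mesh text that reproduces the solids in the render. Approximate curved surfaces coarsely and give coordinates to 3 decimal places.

solid 
facet normal -0.866 0.490 0.103
outer loop
vertex -3.675 2.534 -3.458
vertex -3.955 1.991 -3.23
vertex -3.67 2.408 -2.818
endloop
endfacet
facet normal -0.313 0.932 0.186
outer loop
vertex -3.675 2.534 -3.458
vertex -3.67 2.408 -2.818
vertex -3.136 2.645 -3.108
endloop
endfacet
facet normal 0.079 0.909 -0.410
outer loop
vertex -3.675 2.534 -3.458
vertex -3.136 2.645 -3.108
vertex -3.091 2.374 -3.7
endloop
endfacet
facet normal -0.233 0.452 -0.861
outer loop
vertex -3.675 2.534 -3.458
vertex -3.091 2.374 -3.7
vertex -3.597 1.97 -3.775
endloop
endfacet
facet normal -0.817 0.193 -0.544
outer loop
vertex -3.675 2.534 -3.458
vertex -3.597 1.97 -3.775
vertex -3.955 1.991 -3.23
endloop
endfacet
facet normal 0.089 0.685 0.723
outer loop
vertex -3.136 2.645 -3.108
vertex -3.67 2.408 -2.818
vertex -3.083 2.17 -2.665
endloop
endfacet
facet normal -0.807 -0.030 0.589
outer loop
vertex -3.67 2.408 -2.818
vertex -3.955 1.991 -3.23
vertex -3.589 1.766 -2.74
endloop
endfacet
facet normal -0.728 -0.509 -0.459
outer loop
vertex -3.955 1.991 -3.23
vertex -3.597 1.97 -3.775
vertex -3.544 1.495 -3.332
endloop
endfacet
facet normal 0.217 -0.091 -0.972
outer loop
vertex -3.597 1.97 -3.775
vertex -3.091 2.374 -3.7
vertex -3.01 1.732 -3.622
endloop
endfacet
facet normal 0.722 0.648 -0.242
outer loop
vertex -3.091 2.374 -3.7
vertex -3.136 2.645 -3.108
vertex -2.725 2.149 -3.21
endloop
endfacet
facet normal 0.233 -0.452 0.861
outer loop
vertex -3.005 1.606 -2.982
vertex -3.083 2.17 -2.665
vertex -3.589 1.766 -2.74
endloop
endfacet
facet normal -0.079 -0.909 0.410
outer loop
vertex -3.005 1.606 -2.982
vertex -3.589 1.766 -2.74
vertex -3.544 1.495 -3.332
endloop
endfacet
facet normal 0.313 -0.932 -0.186
outer loop
vertex -3.005 1.606 -2.982
vertex -3.544 1.495 -3.332
vertex -3.01 1.732 -3.622
endloop
endfacet
facet normal 0.866 -0.490 -0.103
outer loop
vertex -3.005 1.606 -2.982
vertex -3.01 1.732 -3.622
vertex -2.725 2.149 -3.21
endloop
endfacet
facet normal 0.817 -0.193 0.544
outer loop
vertex -3.005 1.606 -2.982
vertex -2.725 2.149 -3.21
vertex -3.083 2.17 -2.665
endloop
endfacet
facet normal -0.217 0.091 0.972
outer loop
vertex -3.589 1.766 -2.74
vertex -3.083 2.17 -2.665
vertex -3.67 2.408 -2.818
endloop
endfacet
facet normal -0.722 -0.648 0.242
outer loop
vertex -3.544 1.495 -3.332
vertex -3.589 1.766 -2.74
vertex -3.955 1.991 -3.23
endloop
endfacet
facet normal -0.089 -0.685 -0.723
outer loop
vertex -3.01 1.732 -3.622
vertex -3.544 1.495 -3.332
vertex -3.597 1.97 -3.775
endloop
endfacet
facet normal 0.807 0.030 -0.589
outer loop
vertex -2.725 2.149 -3.21
vertex -3.01 1.732 -3.622
vertex -3.091 2.374 -3.7
endloop
endfacet
facet normal 0.728 0.509 0.459
outer loop
vertex -3.083 2.17 -2.665
vertex -2.725 2.149 -3.21
vertex -3.136 2.645 -3.108
endloop
endfacet
facet normal -0.808 -0.586 -0.062
outer loop
vertex -2.823 1.124 3.131
vertex -3.343 1.82 3.327
vertex -2.934 1.419 1.788
endloop
endfacet
facet normal 0.583 -0.782 -0.220
outer loop
vertex -2.077 2.04 1.853
vertex -2.823 1.124 3.131
vertex -2.934 1.419 1.788
endloop
endfacet
facet normal -0.808 -0.585 -0.062
outer loop
vertex -2.934 1.419 1.788
vertex -3.343 1.82 3.327
vertex -3.453 2.115 1.983
endloop
endfacet
facet normal -0.080 0.213 -0.974
outer loop
vertex -3.453 2.115 1.983
vertex -2.077 2.04 1.853
vertex -2.934 1.419 1.788
endloop
endfacet
facet normal 0.081 -0.214 0.974
outer loop
vertex -2.823 1.124 3.131
vertex -2.486 2.441 3.392
vertex -3.343 1.82 3.327
endloop
endfacet
facet normal 0.584 -0.782 -0.219
outer loop
vertex -1.967 1.745 3.197
vertex -2.823 1.124 3.131
vertex -2.077 2.04 1.853
endloop
endfacet
facet normal 0.080 -0.213 0.974
outer loop
vertex -1.967 1.745 3.197
vertex -2.486 2.441 3.392
vertex -2.823 1.124 3.131
endloop
endfacet
facet normal -0.583 0.782 0.219
outer loop
vertex -3.343 1.82 3.327
vertex -2.486 2.441 3.392
vertex -3.453 2.115 1.983
endloop
endfacet
facet normal -0.080 0.214 -0.973
outer loop
vertex -2.597 2.736 2.049
vertex -2.077 2.04 1.853
vertex -3.453 2.115 1.983
endloop
endfacet
facet normal -0.584 0.781 0.220
outer loop
vertex -3.453 2.115 1.983
vertex -2.486 2.441 3.392
vertex -2.597 2.736 2.049
endloop
endfacet
facet normal 0.808 0.586 0.063
outer loop
vertex -2.597 2.736 2.049
vertex -1.967 1.745 3.197
vertex -2.077 2.04 1.853
endloop
endfacet
facet normal 0.808 0.585 0.062
outer loop
vertex -2.486 2.441 3.392
vertex -1.967 1.745 3.197
vertex -2.597 2.736 2.049
endloop
endfacet

endsolid


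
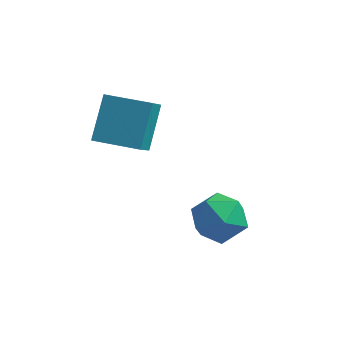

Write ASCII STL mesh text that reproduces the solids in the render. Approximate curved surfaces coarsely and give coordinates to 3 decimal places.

solid 
facet normal -0.999 0.036 -0.003
outer loop
vertex -4.626 -1.664 4.745
vertex -4.597 -0.905 4.02
vertex -4.662 -2.762 3.596
endloop
endfacet
facet normal -0.028 -0.722 0.691
outer loop
vertex -3.203 -2.815 3.6
vertex -4.626 -1.664 4.745
vertex -4.662 -2.762 3.596
endloop
endfacet
facet normal -0.999 0.036 -0.003
outer loop
vertex -4.662 -2.762 3.596
vertex -4.597 -0.905 4.02
vertex -4.633 -2.004 2.87
endloop
endfacet
facet normal -0.023 -0.691 -0.722
outer loop
vertex -4.633 -2.004 2.87
vertex -3.203 -2.815 3.6
vertex -4.662 -2.762 3.596
endloop
endfacet
facet normal 0.023 0.690 0.723
outer loop
vertex -4.626 -1.664 4.745
vertex -3.138 -0.958 4.024
vertex -4.597 -0.905 4.02
endloop
endfacet
facet normal -0.028 -0.722 0.691
outer loop
vertex -3.167 -1.716 4.75
vertex -4.626 -1.664 4.745
vertex -3.203 -2.815 3.6
endloop
endfacet
facet normal 0.022 0.691 0.722
outer loop
vertex -3.167 -1.716 4.75
vertex -3.138 -0.958 4.024
vertex -4.626 -1.664 4.745
endloop
endfacet
facet normal 0.028 0.722 -0.691
outer loop
vertex -4.597 -0.905 4.02
vertex -3.138 -0.958 4.024
vertex -4.633 -2.004 2.87
endloop
endfacet
facet normal -0.022 -0.690 -0.723
outer loop
vertex -3.174 -2.056 2.875
vertex -3.203 -2.815 3.6
vertex -4.633 -2.004 2.87
endloop
endfacet
facet normal 0.028 0.722 -0.691
outer loop
vertex -4.633 -2.004 2.87
vertex -3.138 -0.958 4.024
vertex -3.174 -2.056 2.875
endloop
endfacet
facet normal 0.999 -0.036 0.003
outer loop
vertex -3.174 -2.056 2.875
vertex -3.167 -1.716 4.75
vertex -3.203 -2.815 3.6
endloop
endfacet
facet normal 0.999 -0.036 0.003
outer loop
vertex -3.138 -0.958 4.024
vertex -3.167 -1.716 4.75
vertex -3.174 -2.056 2.875
endloop
endfacet
facet normal -0.074 0.402 0.912
outer loop
vertex -1.204 -1.828 1.191
vertex -1.315 -2.681 1.558
vertex -0.457 -2.318 1.468
endloop
endfacet
facet normal 0.343 0.800 0.492
outer loop
vertex -1.204 -1.828 1.191
vertex -0.457 -2.318 1.468
vertex -0.43 -1.837 0.666
endloop
endfacet
facet normal -0.040 0.996 -0.076
outer loop
vertex -1.204 -1.828 1.191
vertex -0.43 -1.837 0.666
vertex -1.271 -1.902 0.261
endloop
endfacet
facet normal -0.694 0.720 -0.007
outer loop
vertex -1.204 -1.828 1.191
vertex -1.271 -1.902 0.261
vertex -1.818 -2.424 0.812
endloop
endfacet
facet normal -0.715 0.353 0.604
outer loop
vertex -1.204 -1.828 1.191
vertex -1.818 -2.424 0.812
vertex -1.315 -2.681 1.558
endloop
endfacet
facet normal 0.882 0.391 0.264
outer loop
vertex -0.43 -1.837 0.666
vertex -0.457 -2.318 1.468
vertex -0.062 -2.696 0.708
endloop
endfacet
facet normal 0.207 -0.254 0.945
outer loop
vertex -0.457 -2.318 1.468
vertex -1.315 -2.681 1.558
vertex -0.609 -3.218 1.259
endloop
endfacet
facet normal -0.831 -0.334 0.445
outer loop
vertex -1.315 -2.681 1.558
vertex -1.818 -2.424 0.812
vertex -1.45 -3.283 0.854
endloop
endfacet
facet normal -0.797 0.261 -0.544
outer loop
vertex -1.818 -2.424 0.812
vertex -1.271 -1.902 0.261
vertex -1.423 -2.802 0.052
endloop
endfacet
facet normal 0.261 0.708 -0.656
outer loop
vertex -1.271 -1.902 0.261
vertex -0.43 -1.837 0.666
vertex -0.565 -2.439 -0.038
endloop
endfacet
facet normal 0.694 -0.720 0.007
outer loop
vertex -0.676 -3.292 0.329
vertex -0.062 -2.696 0.708
vertex -0.609 -3.218 1.259
endloop
endfacet
facet normal 0.040 -0.996 0.076
outer loop
vertex -0.676 -3.292 0.329
vertex -0.609 -3.218 1.259
vertex -1.45 -3.283 0.854
endloop
endfacet
facet normal -0.343 -0.800 -0.492
outer loop
vertex -0.676 -3.292 0.329
vertex -1.45 -3.283 0.854
vertex -1.423 -2.802 0.052
endloop
endfacet
facet normal 0.074 -0.402 -0.912
outer loop
vertex -0.676 -3.292 0.329
vertex -1.423 -2.802 0.052
vertex -0.565 -2.439 -0.038
endloop
endfacet
facet normal 0.715 -0.353 -0.604
outer loop
vertex -0.676 -3.292 0.329
vertex -0.565 -2.439 -0.038
vertex -0.062 -2.696 0.708
endloop
endfacet
facet normal 0.797 -0.261 0.544
outer loop
vertex -0.609 -3.218 1.259
vertex -0.062 -2.696 0.708
vertex -0.457 -2.318 1.468
endloop
endfacet
facet normal -0.261 -0.708 0.656
outer loop
vertex -1.45 -3.283 0.854
vertex -0.609 -3.218 1.259
vertex -1.315 -2.681 1.558
endloop
endfacet
facet normal -0.882 -0.391 -0.264
outer loop
vertex -1.423 -2.802 0.052
vertex -1.45 -3.283 0.854
vertex -1.818 -2.424 0.812
endloop
endfacet
facet normal -0.207 0.254 -0.945
outer loop
vertex -0.565 -2.439 -0.038
vertex -1.423 -2.802 0.052
vertex -1.271 -1.902 0.261
endloop
endfacet
facet normal 0.831 0.334 -0.445
outer loop
vertex -0.062 -2.696 0.708
vertex -0.565 -2.439 -0.038
vertex -0.43 -1.837 0.666
endloop
endfacet

endsolid


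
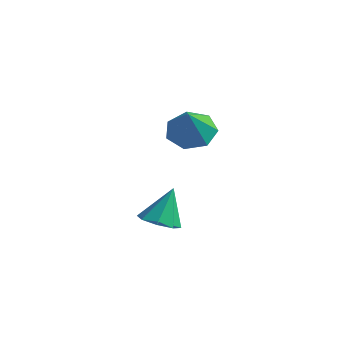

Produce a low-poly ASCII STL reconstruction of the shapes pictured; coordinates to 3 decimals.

solid 
facet normal -0.024 -0.433 -0.901
outer loop
vertex -1.82 -1.691 -1.531
vertex -2.54 -2.155 -1.289
vertex -2.401 -1.364 -1.673
endloop
endfacet
facet normal 0.482 0.875 0.043
outer loop
vertex -1.82 -1.691 -1.531
vertex -2.401 -1.364 -1.673
vertex -2.5 -1.405 0.269
endloop
endfacet
facet normal -0.024 -0.433 -0.901
outer loop
vertex -2.401 -1.364 -1.673
vertex -2.54 -2.155 -1.289
vertex -3.063 -1.5 -1.59
endloop
endfacet
facet normal -0.200 0.980 0.010
outer loop
vertex -2.401 -1.364 -1.673
vertex -3.063 -1.5 -1.59
vertex -2.5 -1.405 0.269
endloop
endfacet
facet normal -0.023 -0.433 -0.901
outer loop
vertex -3.063 -1.5 -1.59
vertex -2.54 -2.155 -1.289
vertex -3.419 -2.02 -1.331
endloop
endfacet
facet normal -0.760 0.619 0.198
outer loop
vertex -3.063 -1.5 -1.59
vertex -3.419 -2.02 -1.331
vertex -2.5 -1.405 0.269
endloop
endfacet
facet normal -0.023 -0.433 -0.901
outer loop
vertex -3.419 -2.02 -1.331
vertex -2.54 -2.155 -1.289
vertex -3.261 -2.618 -1.048
endloop
endfacet
facet normal -0.868 0.006 0.496
outer loop
vertex -3.419 -2.02 -1.331
vertex -3.261 -2.618 -1.048
vertex -2.5 -1.405 0.269
endloop
endfacet
facet normal -0.023 -0.433 -0.901
outer loop
vertex -3.261 -2.618 -1.048
vertex -2.54 -2.155 -1.289
vertex -2.68 -2.945 -0.906
endloop
endfacet
facet normal -0.462 -0.503 0.730
outer loop
vertex -3.261 -2.618 -1.048
vertex -2.68 -2.945 -0.906
vertex -2.5 -1.405 0.269
endloop
endfacet
facet normal -0.023 -0.433 -0.901
outer loop
vertex -2.68 -2.945 -0.906
vertex -2.54 -2.155 -1.289
vertex -2.018 -2.809 -0.988
endloop
endfacet
facet normal 0.219 -0.608 0.763
outer loop
vertex -2.68 -2.945 -0.906
vertex -2.018 -2.809 -0.988
vertex -2.5 -1.405 0.269
endloop
endfacet
facet normal -0.025 -0.434 -0.900
outer loop
vertex -2.018 -2.809 -0.988
vertex -2.54 -2.155 -1.289
vertex -1.662 -2.29 -1.248
endloop
endfacet
facet normal 0.780 -0.247 0.575
outer loop
vertex -2.018 -2.809 -0.988
vertex -1.662 -2.29 -1.248
vertex -2.5 -1.405 0.269
endloop
endfacet
facet normal -0.024 -0.432 -0.901
outer loop
vertex -1.662 -2.29 -1.248
vertex -2.54 -2.155 -1.289
vertex -1.82 -1.691 -1.531
endloop
endfacet
facet normal 0.888 0.365 0.278
outer loop
vertex -1.662 -2.29 -1.248
vertex -1.82 -1.691 -1.531
vertex -2.5 -1.405 0.269
endloop
endfacet
facet normal -0.376 0.499 -0.781
outer loop
vertex -1.253 -0.881 2.816
vertex -2.149 -0.803 3.297
vertex -1.355 -0.163 3.324
endloop
endfacet
facet normal 0.989 0.039 0.144
outer loop
vertex -1.253 -0.881 2.816
vertex -1.355 -0.163 3.324
vertex -1.491 -1.677 4.663
endloop
endfacet
facet normal -0.376 0.500 -0.780
outer loop
vertex -1.355 -0.163 3.324
vertex -2.149 -0.803 3.297
vertex -2.054 0.073 3.812
endloop
endfacet
facet normal 0.603 0.497 0.624
outer loop
vertex -1.355 -0.163 3.324
vertex -2.054 0.073 3.812
vertex -1.491 -1.677 4.663
endloop
endfacet
facet normal -0.376 0.500 -0.780
outer loop
vertex -2.054 0.073 3.812
vertex -2.149 -0.803 3.297
vertex -2.825 -0.35 3.913
endloop
endfacet
facet normal -0.105 0.407 0.907
outer loop
vertex -2.054 0.073 3.812
vertex -2.825 -0.35 3.913
vertex -1.491 -1.677 4.663
endloop
endfacet
facet normal -0.376 0.500 -0.780
outer loop
vertex -2.825 -0.35 3.913
vertex -2.149 -0.803 3.297
vertex -3.087 -1.114 3.55
endloop
endfacet
facet normal -0.603 -0.164 0.781
outer loop
vertex -2.825 -0.35 3.913
vertex -3.087 -1.114 3.55
vertex -1.491 -1.677 4.663
endloop
endfacet
facet normal -0.376 0.500 -0.780
outer loop
vertex -3.087 -1.114 3.55
vertex -2.149 -0.803 3.297
vertex -2.643 -1.643 2.997
endloop
endfacet
facet normal -0.515 -0.787 0.340
outer loop
vertex -3.087 -1.114 3.55
vertex -2.643 -1.643 2.997
vertex -1.491 -1.677 4.663
endloop
endfacet
facet normal -0.376 0.500 -0.780
outer loop
vertex -2.643 -1.643 2.997
vertex -2.149 -0.803 3.297
vertex -1.827 -1.539 2.67
endloop
endfacet
facet normal 0.093 -0.992 -0.084
outer loop
vertex -2.643 -1.643 2.997
vertex -1.827 -1.539 2.67
vertex -1.491 -1.677 4.663
endloop
endfacet
facet normal -0.375 0.500 -0.780
outer loop
vertex -1.827 -1.539 2.67
vertex -2.149 -0.803 3.297
vertex -1.253 -0.881 2.816
endloop
endfacet
facet normal 0.761 -0.626 -0.172
outer loop
vertex -1.827 -1.539 2.67
vertex -1.253 -0.881 2.816
vertex -1.491 -1.677 4.663
endloop
endfacet

endsolid


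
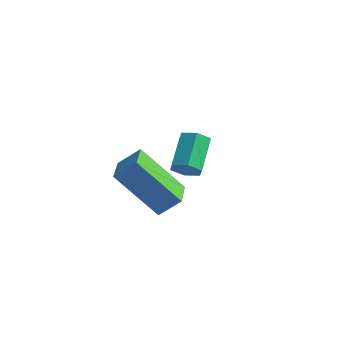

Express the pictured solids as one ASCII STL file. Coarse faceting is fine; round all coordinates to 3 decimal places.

solid 
facet normal 0.280 -0.769 -0.574
outer loop
vertex -1.582 -0.035 -3.056
vertex -1.826 0.213 -3.507
vertex -1.28 0.32 -3.384
endloop
endfacet
facet normal 0.800 -0.143 0.582
outer loop
vertex -1.582 -0.035 -3.056
vertex -1.28 0.32 -3.384
vertex -1.989 1.079 -2.222
endloop
endfacet
facet normal 0.800 -0.143 0.582
outer loop
vertex -1.989 1.079 -2.222
vertex -1.28 0.32 -3.384
vertex -1.687 1.434 -2.55
endloop
endfacet
facet normal -0.280 0.769 0.575
outer loop
vertex -1.989 1.079 -2.222
vertex -1.687 1.434 -2.55
vertex -2.234 1.327 -2.673
endloop
endfacet
facet normal 0.280 -0.768 -0.576
outer loop
vertex -1.28 0.32 -3.384
vertex -1.826 0.213 -3.507
vertex -1.525 0.569 -3.835
endloop
endfacet
facet normal 0.859 0.469 -0.207
outer loop
vertex -1.28 0.32 -3.384
vertex -1.525 0.569 -3.835
vertex -1.687 1.434 -2.55
endloop
endfacet
facet normal 0.859 0.469 -0.207
outer loop
vertex -1.687 1.434 -2.55
vertex -1.525 0.569 -3.835
vertex -1.932 1.683 -3.001
endloop
endfacet
facet normal -0.280 0.768 0.576
outer loop
vertex -1.687 1.434 -2.55
vertex -1.932 1.683 -3.001
vertex -2.234 1.327 -2.673
endloop
endfacet
facet normal 0.282 -0.768 -0.575
outer loop
vertex -1.525 0.569 -3.835
vertex -1.826 0.213 -3.507
vertex -2.071 0.461 -3.958
endloop
endfacet
facet normal 0.057 0.612 -0.789
outer loop
vertex -1.525 0.569 -3.835
vertex -2.071 0.461 -3.958
vertex -1.932 1.683 -3.001
endloop
endfacet
facet normal 0.057 0.612 -0.789
outer loop
vertex -1.932 1.683 -3.001
vertex -2.071 0.461 -3.958
vertex -2.478 1.575 -3.124
endloop
endfacet
facet normal -0.281 0.768 0.575
outer loop
vertex -1.932 1.683 -3.001
vertex -2.478 1.575 -3.124
vertex -2.234 1.327 -2.673
endloop
endfacet
facet normal 0.280 -0.769 -0.575
outer loop
vertex -2.071 0.461 -3.958
vertex -1.826 0.213 -3.507
vertex -2.373 0.106 -3.63
endloop
endfacet
facet normal -0.800 0.143 -0.582
outer loop
vertex -2.071 0.461 -3.958
vertex -2.373 0.106 -3.63
vertex -2.478 1.575 -3.124
endloop
endfacet
facet normal -0.800 0.143 -0.582
outer loop
vertex -2.478 1.575 -3.124
vertex -2.373 0.106 -3.63
vertex -2.78 1.22 -2.796
endloop
endfacet
facet normal -0.280 0.769 0.574
outer loop
vertex -2.478 1.575 -3.124
vertex -2.78 1.22 -2.796
vertex -2.234 1.327 -2.673
endloop
endfacet
facet normal 0.280 -0.768 -0.576
outer loop
vertex -2.373 0.106 -3.63
vertex -1.826 0.213 -3.507
vertex -2.128 -0.143 -3.179
endloop
endfacet
facet normal -0.859 -0.469 0.207
outer loop
vertex -2.373 0.106 -3.63
vertex -2.128 -0.143 -3.179
vertex -2.78 1.22 -2.796
endloop
endfacet
facet normal -0.859 -0.469 0.207
outer loop
vertex -2.78 1.22 -2.796
vertex -2.128 -0.143 -3.179
vertex -2.535 0.971 -2.345
endloop
endfacet
facet normal -0.280 0.768 0.576
outer loop
vertex -2.78 1.22 -2.796
vertex -2.535 0.971 -2.345
vertex -2.234 1.327 -2.673
endloop
endfacet
facet normal 0.281 -0.768 -0.575
outer loop
vertex -2.128 -0.143 -3.179
vertex -1.826 0.213 -3.507
vertex -1.582 -0.035 -3.056
endloop
endfacet
facet normal -0.057 -0.612 0.789
outer loop
vertex -2.128 -0.143 -3.179
vertex -1.582 -0.035 -3.056
vertex -2.535 0.971 -2.345
endloop
endfacet
facet normal -0.057 -0.612 0.789
outer loop
vertex -2.535 0.971 -2.345
vertex -1.582 -0.035 -3.056
vertex -1.989 1.079 -2.222
endloop
endfacet
facet normal -0.282 0.768 0.575
outer loop
vertex -2.535 0.971 -2.345
vertex -1.989 1.079 -2.222
vertex -2.234 1.327 -2.673
endloop
endfacet
facet normal -0.612 -0.433 -0.662
outer loop
vertex -1.873 -3.607 -1.852
vertex -2.469 -2.573 -1.978
vertex -0.587 -3.054 -3.404
endloop
endfacet
facet normal 0.496 -0.862 0.104
outer loop
vertex -0.011 -2.647 -2.782
vertex -1.873 -3.607 -1.852
vertex -0.587 -3.054 -3.404
endloop
endfacet
facet normal -0.612 -0.433 -0.662
outer loop
vertex -0.587 -3.054 -3.404
vertex -2.469 -2.573 -1.978
vertex -1.183 -2.02 -3.53
endloop
endfacet
facet normal 0.615 0.264 -0.743
outer loop
vertex -1.183 -2.02 -3.53
vertex -0.011 -2.647 -2.782
vertex -0.587 -3.054 -3.404
endloop
endfacet
facet normal -0.615 -0.264 0.743
outer loop
vertex -1.873 -3.607 -1.852
vertex -1.893 -2.166 -1.356
vertex -2.469 -2.573 -1.978
endloop
endfacet
facet normal 0.496 -0.862 0.104
outer loop
vertex -1.297 -3.2 -1.23
vertex -1.873 -3.607 -1.852
vertex -0.011 -2.647 -2.782
endloop
endfacet
facet normal -0.615 -0.264 0.743
outer loop
vertex -1.297 -3.2 -1.23
vertex -1.893 -2.166 -1.356
vertex -1.873 -3.607 -1.852
endloop
endfacet
facet normal -0.496 0.862 -0.104
outer loop
vertex -2.469 -2.573 -1.978
vertex -1.893 -2.166 -1.356
vertex -1.183 -2.02 -3.53
endloop
endfacet
facet normal 0.615 0.264 -0.743
outer loop
vertex -0.607 -1.613 -2.908
vertex -0.011 -2.647 -2.782
vertex -1.183 -2.02 -3.53
endloop
endfacet
facet normal -0.496 0.862 -0.104
outer loop
vertex -1.183 -2.02 -3.53
vertex -1.893 -2.166 -1.356
vertex -0.607 -1.613 -2.908
endloop
endfacet
facet normal 0.612 0.433 0.662
outer loop
vertex -0.607 -1.613 -2.908
vertex -1.297 -3.2 -1.23
vertex -0.011 -2.647 -2.782
endloop
endfacet
facet normal 0.612 0.433 0.662
outer loop
vertex -1.893 -2.166 -1.356
vertex -1.297 -3.2 -1.23
vertex -0.607 -1.613 -2.908
endloop
endfacet

endsolid
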